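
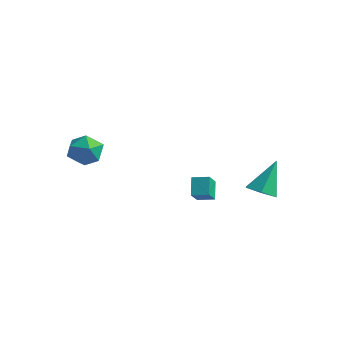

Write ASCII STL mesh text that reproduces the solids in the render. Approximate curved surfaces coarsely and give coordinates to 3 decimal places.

solid 
facet normal -0.007 -0.534 -0.846
outer loop
vertex 3.815 2.746 -2.134
vertex 3.303 3.364 -2.52
vertex 4.189 3.427 -2.567
endloop
endfacet
facet normal 0.850 -0.144 0.507
outer loop
vertex 3.815 2.746 -2.134
vertex 4.189 3.427 -2.567
vertex 3.317 4.436 -0.82
endloop
endfacet
facet normal -0.007 -0.534 -0.846
outer loop
vertex 4.189 3.427 -2.567
vertex 3.303 3.364 -2.52
vertex 3.678 4.045 -2.953
endloop
endfacet
facet normal 0.767 0.642 0.012
outer loop
vertex 4.189 3.427 -2.567
vertex 3.678 4.045 -2.953
vertex 3.317 4.436 -0.82
endloop
endfacet
facet normal -0.008 -0.533 -0.846
outer loop
vertex 3.678 4.045 -2.953
vertex 3.303 3.364 -2.52
vertex 2.791 3.982 -2.905
endloop
endfacet
facet normal -0.080 0.978 -0.193
outer loop
vertex 3.678 4.045 -2.953
vertex 2.791 3.982 -2.905
vertex 3.317 4.436 -0.82
endloop
endfacet
facet normal -0.006 -0.533 -0.846
outer loop
vertex 2.791 3.982 -2.905
vertex 3.303 3.364 -2.52
vertex 2.417 3.3 -2.473
endloop
endfacet
facet normal -0.845 0.526 0.099
outer loop
vertex 2.791 3.982 -2.905
vertex 2.417 3.3 -2.473
vertex 3.317 4.436 -0.82
endloop
endfacet
facet normal -0.006 -0.534 -0.846
outer loop
vertex 2.417 3.3 -2.473
vertex 3.303 3.364 -2.52
vertex 2.928 2.682 -2.087
endloop
endfacet
facet normal -0.762 -0.260 0.593
outer loop
vertex 2.417 3.3 -2.473
vertex 2.928 2.682 -2.087
vertex 3.317 4.436 -0.82
endloop
endfacet
facet normal -0.006 -0.534 -0.846
outer loop
vertex 2.928 2.682 -2.087
vertex 3.303 3.364 -2.52
vertex 3.815 2.746 -2.134
endloop
endfacet
facet normal 0.085 -0.596 0.799
outer loop
vertex 2.928 2.682 -2.087
vertex 3.815 2.746 -2.134
vertex 3.317 4.436 -0.82
endloop
endfacet
facet normal -0.495 -0.307 0.813
outer loop
vertex -3.234 -2.597 0.923
vertex -2.601 -3.349 1.024
vertex -2.415 -2.484 1.464
endloop
endfacet
facet normal -0.543 0.400 0.738
outer loop
vertex -3.234 -2.597 0.923
vertex -2.415 -2.484 1.464
vertex -2.708 -1.762 0.857
endloop
endfacet
facet normal -0.838 0.536 0.103
outer loop
vertex -3.234 -2.597 0.923
vertex -2.708 -1.762 0.857
vertex -3.076 -2.181 0.04
endloop
endfacet
facet normal -0.972 -0.089 -0.216
outer loop
vertex -3.234 -2.597 0.923
vertex -3.076 -2.181 0.04
vertex -3.009 -3.161 0.143
endloop
endfacet
facet normal -0.760 -0.610 0.222
outer loop
vertex -3.234 -2.597 0.923
vertex -3.009 -3.161 0.143
vertex -2.601 -3.349 1.024
endloop
endfacet
facet normal 0.119 0.667 0.736
outer loop
vertex -2.708 -1.762 0.857
vertex -2.415 -2.484 1.464
vertex -1.751 -1.999 0.917
endloop
endfacet
facet normal 0.197 -0.478 0.856
outer loop
vertex -2.415 -2.484 1.464
vertex -2.601 -3.349 1.024
vertex -1.684 -2.979 1.02
endloop
endfacet
facet normal -0.233 -0.967 -0.098
outer loop
vertex -2.601 -3.349 1.024
vertex -3.009 -3.161 0.143
vertex -2.052 -3.398 0.203
endloop
endfacet
facet normal -0.575 -0.124 -0.808
outer loop
vertex -3.009 -3.161 0.143
vertex -3.076 -2.181 0.04
vertex -2.345 -2.676 -0.404
endloop
endfacet
facet normal -0.359 0.886 -0.293
outer loop
vertex -3.076 -2.181 0.04
vertex -2.708 -1.762 0.857
vertex -2.159 -1.811 0.036
endloop
endfacet
facet normal 0.972 0.089 0.216
outer loop
vertex -1.526 -2.563 0.137
vertex -1.751 -1.999 0.917
vertex -1.684 -2.979 1.02
endloop
endfacet
facet normal 0.838 -0.536 -0.103
outer loop
vertex -1.526 -2.563 0.137
vertex -1.684 -2.979 1.02
vertex -2.052 -3.398 0.203
endloop
endfacet
facet normal 0.543 -0.400 -0.738
outer loop
vertex -1.526 -2.563 0.137
vertex -2.052 -3.398 0.203
vertex -2.345 -2.676 -0.404
endloop
endfacet
facet normal 0.495 0.307 -0.813
outer loop
vertex -1.526 -2.563 0.137
vertex -2.345 -2.676 -0.404
vertex -2.159 -1.811 0.036
endloop
endfacet
facet normal 0.760 0.610 -0.222
outer loop
vertex -1.526 -2.563 0.137
vertex -2.159 -1.811 0.036
vertex -1.751 -1.999 0.917
endloop
endfacet
facet normal 0.575 0.124 0.808
outer loop
vertex -1.684 -2.979 1.02
vertex -1.751 -1.999 0.917
vertex -2.415 -2.484 1.464
endloop
endfacet
facet normal 0.359 -0.886 0.293
outer loop
vertex -2.052 -3.398 0.203
vertex -1.684 -2.979 1.02
vertex -2.601 -3.349 1.024
endloop
endfacet
facet normal -0.119 -0.667 -0.736
outer loop
vertex -2.345 -2.676 -0.404
vertex -2.052 -3.398 0.203
vertex -3.009 -3.161 0.143
endloop
endfacet
facet normal -0.197 0.478 -0.856
outer loop
vertex -2.159 -1.811 0.036
vertex -2.345 -2.676 -0.404
vertex -3.076 -2.181 0.04
endloop
endfacet
facet normal 0.233 0.967 0.098
outer loop
vertex -1.751 -1.999 0.917
vertex -2.159 -1.811 0.036
vertex -2.708 -1.762 0.857
endloop
endfacet
facet normal -0.443 0.518 0.732
outer loop
vertex 1.794 0.152 -0.811
vertex 2.516 0.581 -0.677
vertex 1.47 0.933 -1.56
endloop
endfacet
facet normal -0.849 -0.504 -0.158
outer loop
vertex 1.944 0.379 -2.343
vertex 1.794 0.152 -0.811
vertex 1.47 0.933 -1.56
endloop
endfacet
facet normal -0.444 0.517 0.732
outer loop
vertex 1.47 0.933 -1.56
vertex 2.516 0.581 -0.677
vertex 2.191 1.362 -1.426
endloop
endfacet
facet normal -0.288 0.691 -0.663
outer loop
vertex 2.191 1.362 -1.426
vertex 1.944 0.379 -2.343
vertex 1.47 0.933 -1.56
endloop
endfacet
facet normal 0.288 -0.691 0.663
outer loop
vertex 1.794 0.152 -0.811
vertex 2.99 0.027 -1.46
vertex 2.516 0.581 -0.677
endloop
endfacet
facet normal -0.849 -0.505 -0.158
outer loop
vertex 2.269 -0.402 -1.594
vertex 1.794 0.152 -0.811
vertex 1.944 0.379 -2.343
endloop
endfacet
facet normal 0.288 -0.691 0.663
outer loop
vertex 2.269 -0.402 -1.594
vertex 2.99 0.027 -1.46
vertex 1.794 0.152 -0.811
endloop
endfacet
facet normal 0.849 0.504 0.157
outer loop
vertex 2.516 0.581 -0.677
vertex 2.99 0.027 -1.46
vertex 2.191 1.362 -1.426
endloop
endfacet
facet normal -0.287 0.691 -0.663
outer loop
vertex 2.666 0.808 -2.209
vertex 1.944 0.379 -2.343
vertex 2.191 1.362 -1.426
endloop
endfacet
facet normal 0.849 0.504 0.158
outer loop
vertex 2.191 1.362 -1.426
vertex 2.99 0.027 -1.46
vertex 2.666 0.808 -2.209
endloop
endfacet
facet normal 0.443 -0.517 -0.732
outer loop
vertex 2.666 0.808 -2.209
vertex 2.269 -0.402 -1.594
vertex 1.944 0.379 -2.343
endloop
endfacet
facet normal 0.444 -0.517 -0.732
outer loop
vertex 2.99 0.027 -1.46
vertex 2.269 -0.402 -1.594
vertex 2.666 0.808 -2.209
endloop
endfacet

endsolid


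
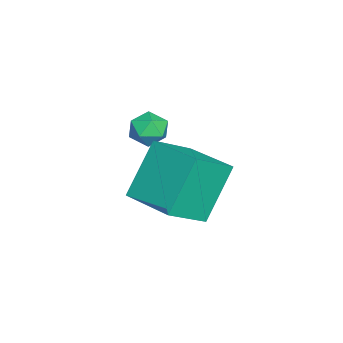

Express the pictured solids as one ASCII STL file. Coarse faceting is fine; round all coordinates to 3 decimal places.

solid 
facet normal -0.636 0.764 -0.108
outer loop
vertex -1.242 0.723 0.251
vertex -1.731 0.364 0.587
vertex -1.297 0.775 0.94
endloop
endfacet
facet normal 0.038 0.997 -0.072
outer loop
vertex -1.242 0.723 0.251
vertex -1.297 0.775 0.94
vertex -0.671 0.73 0.645
endloop
endfacet
facet normal 0.406 0.689 -0.600
outer loop
vertex -1.242 0.723 0.251
vertex -0.671 0.73 0.645
vertex -0.717 0.291 0.11
endloop
endfacet
facet normal -0.039 0.267 -0.963
outer loop
vertex -1.242 0.723 0.251
vertex -0.717 0.291 0.11
vertex -1.372 0.065 0.074
endloop
endfacet
facet normal -0.683 0.313 -0.660
outer loop
vertex -1.242 0.723 0.251
vertex -1.372 0.065 0.074
vertex -1.731 0.364 0.587
endloop
endfacet
facet normal 0.314 0.775 0.548
outer loop
vertex -0.671 0.73 0.645
vertex -1.297 0.775 0.94
vertex -0.808 0.375 1.226
endloop
endfacet
facet normal -0.776 0.400 0.488
outer loop
vertex -1.297 0.775 0.94
vertex -1.731 0.364 0.587
vertex -1.463 0.149 1.19
endloop
endfacet
facet normal -0.853 -0.331 -0.404
outer loop
vertex -1.731 0.364 0.587
vertex -1.372 0.065 0.074
vertex -1.509 -0.29 0.655
endloop
endfacet
facet normal 0.190 -0.407 -0.893
outer loop
vertex -1.372 0.065 0.074
vertex -0.717 0.291 0.11
vertex -0.883 -0.335 0.36
endloop
endfacet
facet normal 0.911 0.277 -0.306
outer loop
vertex -0.717 0.291 0.11
vertex -0.671 0.73 0.645
vertex -0.449 0.076 0.713
endloop
endfacet
facet normal 0.039 -0.267 0.963
outer loop
vertex -0.938 -0.283 1.049
vertex -0.808 0.375 1.226
vertex -1.463 0.149 1.19
endloop
endfacet
facet normal -0.406 -0.689 0.600
outer loop
vertex -0.938 -0.283 1.049
vertex -1.463 0.149 1.19
vertex -1.509 -0.29 0.655
endloop
endfacet
facet normal -0.038 -0.997 0.072
outer loop
vertex -0.938 -0.283 1.049
vertex -1.509 -0.29 0.655
vertex -0.883 -0.335 0.36
endloop
endfacet
facet normal 0.636 -0.764 0.108
outer loop
vertex -0.938 -0.283 1.049
vertex -0.883 -0.335 0.36
vertex -0.449 0.076 0.713
endloop
endfacet
facet normal 0.683 -0.313 0.660
outer loop
vertex -0.938 -0.283 1.049
vertex -0.449 0.076 0.713
vertex -0.808 0.375 1.226
endloop
endfacet
facet normal -0.190 0.407 0.893
outer loop
vertex -1.463 0.149 1.19
vertex -0.808 0.375 1.226
vertex -1.297 0.775 0.94
endloop
endfacet
facet normal -0.911 -0.277 0.306
outer loop
vertex -1.509 -0.29 0.655
vertex -1.463 0.149 1.19
vertex -1.731 0.364 0.587
endloop
endfacet
facet normal -0.314 -0.775 -0.548
outer loop
vertex -0.883 -0.335 0.36
vertex -1.509 -0.29 0.655
vertex -1.372 0.065 0.074
endloop
endfacet
facet normal 0.776 -0.400 -0.488
outer loop
vertex -0.449 0.076 0.713
vertex -0.883 -0.335 0.36
vertex -0.717 0.291 0.11
endloop
endfacet
facet normal 0.853 0.331 0.404
outer loop
vertex -0.808 0.375 1.226
vertex -0.449 0.076 0.713
vertex -0.671 0.73 0.645
endloop
endfacet
facet normal -0.632 0.547 -0.549
outer loop
vertex -0.026 1.702 0.655
vertex 1.106 3.158 0.801
vertex 0.977 1.099 -1.101
endloop
endfacet
facet normal -0.612 -0.787 -0.079
outer loop
vertex 2.014 0.202 -0.201
vertex -0.026 1.702 0.655
vertex 0.977 1.099 -1.101
endloop
endfacet
facet normal -0.632 0.547 -0.549
outer loop
vertex 0.977 1.099 -1.101
vertex 1.106 3.158 0.801
vertex 2.109 2.555 -0.955
endloop
endfacet
facet normal 0.475 -0.286 -0.832
outer loop
vertex 2.109 2.555 -0.955
vertex 2.014 0.202 -0.201
vertex 0.977 1.099 -1.101
endloop
endfacet
facet normal -0.475 0.286 0.832
outer loop
vertex -0.026 1.702 0.655
vertex 2.143 2.261 1.701
vertex 1.106 3.158 0.801
endloop
endfacet
facet normal -0.612 -0.787 -0.079
outer loop
vertex 1.011 0.805 1.555
vertex -0.026 1.702 0.655
vertex 2.014 0.202 -0.201
endloop
endfacet
facet normal -0.475 0.286 0.832
outer loop
vertex 1.011 0.805 1.555
vertex 2.143 2.261 1.701
vertex -0.026 1.702 0.655
endloop
endfacet
facet normal 0.612 0.787 0.079
outer loop
vertex 1.106 3.158 0.801
vertex 2.143 2.261 1.701
vertex 2.109 2.555 -0.955
endloop
endfacet
facet normal 0.475 -0.286 -0.832
outer loop
vertex 3.146 1.658 -0.055
vertex 2.014 0.202 -0.201
vertex 2.109 2.555 -0.955
endloop
endfacet
facet normal 0.612 0.787 0.079
outer loop
vertex 2.109 2.555 -0.955
vertex 2.143 2.261 1.701
vertex 3.146 1.658 -0.055
endloop
endfacet
facet normal 0.632 -0.547 0.549
outer loop
vertex 3.146 1.658 -0.055
vertex 1.011 0.805 1.555
vertex 2.014 0.202 -0.201
endloop
endfacet
facet normal 0.632 -0.547 0.549
outer loop
vertex 2.143 2.261 1.701
vertex 1.011 0.805 1.555
vertex 3.146 1.658 -0.055
endloop
endfacet

endsolid


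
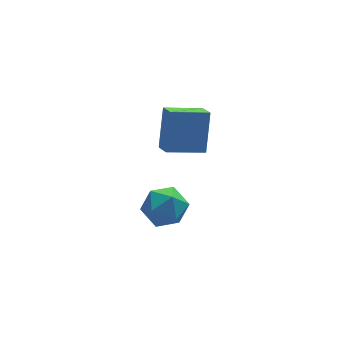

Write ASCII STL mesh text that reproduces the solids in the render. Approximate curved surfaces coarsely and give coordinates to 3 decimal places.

solid 
facet normal -0.888 0.081 0.453
outer loop
vertex -3.157 0.343 -3.089
vertex -2.904 -0.489 -2.444
vertex -2.659 0.523 -2.144
endloop
endfacet
facet normal -0.666 0.715 0.215
outer loop
vertex -3.157 0.343 -3.089
vertex -2.659 0.523 -2.144
vertex -2.357 1.07 -3.029
endloop
endfacet
facet normal -0.566 0.663 -0.490
outer loop
vertex -3.157 0.343 -3.089
vertex -2.357 1.07 -3.029
vertex -2.414 0.397 -3.875
endloop
endfacet
facet normal -0.727 -0.003 -0.687
outer loop
vertex -3.157 0.343 -3.089
vertex -2.414 0.397 -3.875
vertex -2.752 -0.567 -3.514
endloop
endfacet
facet normal -0.926 -0.363 -0.105
outer loop
vertex -3.157 0.343 -3.089
vertex -2.752 -0.567 -3.514
vertex -2.904 -0.489 -2.444
endloop
endfacet
facet normal -0.034 0.855 0.517
outer loop
vertex -2.357 1.07 -3.029
vertex -2.659 0.523 -2.144
vertex -1.608 0.687 -2.346
endloop
endfacet
facet normal -0.394 -0.172 0.903
outer loop
vertex -2.659 0.523 -2.144
vertex -2.904 -0.489 -2.444
vertex -1.946 -0.277 -1.985
endloop
endfacet
facet normal -0.455 -0.890 0.000
outer loop
vertex -2.904 -0.489 -2.444
vertex -2.752 -0.567 -3.514
vertex -2.003 -0.95 -2.831
endloop
endfacet
facet normal -0.133 -0.306 -0.943
outer loop
vertex -2.752 -0.567 -3.514
vertex -2.414 0.397 -3.875
vertex -1.701 -0.403 -3.716
endloop
endfacet
facet normal 0.128 0.772 -0.623
outer loop
vertex -2.414 0.397 -3.875
vertex -2.357 1.07 -3.029
vertex -1.456 0.609 -3.416
endloop
endfacet
facet normal 0.727 0.003 0.687
outer loop
vertex -1.203 -0.223 -2.771
vertex -1.608 0.687 -2.346
vertex -1.946 -0.277 -1.985
endloop
endfacet
facet normal 0.566 -0.663 0.490
outer loop
vertex -1.203 -0.223 -2.771
vertex -1.946 -0.277 -1.985
vertex -2.003 -0.95 -2.831
endloop
endfacet
facet normal 0.666 -0.715 -0.215
outer loop
vertex -1.203 -0.223 -2.771
vertex -2.003 -0.95 -2.831
vertex -1.701 -0.403 -3.716
endloop
endfacet
facet normal 0.888 -0.081 -0.453
outer loop
vertex -1.203 -0.223 -2.771
vertex -1.701 -0.403 -3.716
vertex -1.456 0.609 -3.416
endloop
endfacet
facet normal 0.926 0.363 0.105
outer loop
vertex -1.203 -0.223 -2.771
vertex -1.456 0.609 -3.416
vertex -1.608 0.687 -2.346
endloop
endfacet
facet normal 0.133 0.306 0.943
outer loop
vertex -1.946 -0.277 -1.985
vertex -1.608 0.687 -2.346
vertex -2.659 0.523 -2.144
endloop
endfacet
facet normal -0.128 -0.772 0.623
outer loop
vertex -2.003 -0.95 -2.831
vertex -1.946 -0.277 -1.985
vertex -2.904 -0.489 -2.444
endloop
endfacet
facet normal 0.034 -0.855 -0.517
outer loop
vertex -1.701 -0.403 -3.716
vertex -2.003 -0.95 -2.831
vertex -2.752 -0.567 -3.514
endloop
endfacet
facet normal 0.394 0.172 -0.903
outer loop
vertex -1.456 0.609 -3.416
vertex -1.701 -0.403 -3.716
vertex -2.414 0.397 -3.875
endloop
endfacet
facet normal 0.455 0.890 -0.000
outer loop
vertex -1.608 0.687 -2.346
vertex -1.456 0.609 -3.416
vertex -2.357 1.07 -3.029
endloop
endfacet
facet normal -0.970 0.065 0.233
outer loop
vertex -1.81 0.469 2.962
vertex -1.86 1.308 2.519
vertex -2.27 -0.437 1.297
endloop
endfacet
facet normal 0.052 -0.883 0.466
outer loop
vertex -0.62 -0.548 0.901
vertex -1.81 0.469 2.962
vertex -2.27 -0.437 1.297
endloop
endfacet
facet normal -0.970 0.065 0.233
outer loop
vertex -2.27 -0.437 1.297
vertex -1.86 1.308 2.519
vertex -2.32 0.402 0.854
endloop
endfacet
facet normal -0.236 -0.465 -0.853
outer loop
vertex -2.32 0.402 0.854
vertex -0.62 -0.548 0.901
vertex -2.27 -0.437 1.297
endloop
endfacet
facet normal 0.236 0.465 0.853
outer loop
vertex -1.81 0.469 2.962
vertex -0.21 1.197 2.123
vertex -1.86 1.308 2.519
endloop
endfacet
facet normal 0.052 -0.883 0.466
outer loop
vertex -0.16 0.358 2.566
vertex -1.81 0.469 2.962
vertex -0.62 -0.548 0.901
endloop
endfacet
facet normal 0.236 0.465 0.853
outer loop
vertex -0.16 0.358 2.566
vertex -0.21 1.197 2.123
vertex -1.81 0.469 2.962
endloop
endfacet
facet normal -0.052 0.883 -0.466
outer loop
vertex -1.86 1.308 2.519
vertex -0.21 1.197 2.123
vertex -2.32 0.402 0.854
endloop
endfacet
facet normal -0.236 -0.465 -0.853
outer loop
vertex -0.67 0.291 0.458
vertex -0.62 -0.548 0.901
vertex -2.32 0.402 0.854
endloop
endfacet
facet normal -0.052 0.883 -0.466
outer loop
vertex -2.32 0.402 0.854
vertex -0.21 1.197 2.123
vertex -0.67 0.291 0.458
endloop
endfacet
facet normal 0.970 -0.065 -0.233
outer loop
vertex -0.67 0.291 0.458
vertex -0.16 0.358 2.566
vertex -0.62 -0.548 0.901
endloop
endfacet
facet normal 0.970 -0.065 -0.233
outer loop
vertex -0.21 1.197 2.123
vertex -0.16 0.358 2.566
vertex -0.67 0.291 0.458
endloop
endfacet

endsolid


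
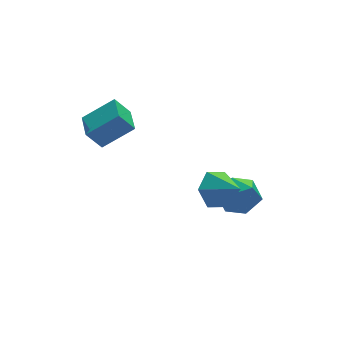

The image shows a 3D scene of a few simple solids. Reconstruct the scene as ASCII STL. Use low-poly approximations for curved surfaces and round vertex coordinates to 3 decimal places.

solid 
facet normal -0.984 -0.109 0.144
outer loop
vertex 2.435 0.343 -2.405
vertex 2.455 -0.615 -2.995
vertex 2.62 -0.637 -1.883
endloop
endfacet
facet normal -0.684 0.238 0.690
outer loop
vertex 2.435 0.343 -2.405
vertex 2.62 -0.637 -1.883
vertex 3.221 0.273 -1.602
endloop
endfacet
facet normal -0.367 0.824 0.431
outer loop
vertex 2.435 0.343 -2.405
vertex 3.221 0.273 -1.602
vertex 3.427 0.856 -2.542
endloop
endfacet
facet normal -0.471 0.838 -0.275
outer loop
vertex 2.435 0.343 -2.405
vertex 3.427 0.856 -2.542
vertex 2.954 0.308 -3.403
endloop
endfacet
facet normal -0.853 0.261 -0.453
outer loop
vertex 2.435 0.343 -2.405
vertex 2.954 0.308 -3.403
vertex 2.455 -0.615 -2.995
endloop
endfacet
facet normal -0.178 -0.181 0.967
outer loop
vertex 3.221 0.273 -1.602
vertex 2.62 -0.637 -1.883
vertex 3.726 -0.728 -1.697
endloop
endfacet
facet normal -0.662 -0.744 0.084
outer loop
vertex 2.62 -0.637 -1.883
vertex 2.455 -0.615 -2.995
vertex 3.253 -1.276 -2.558
endloop
endfacet
facet normal -0.452 -0.145 -0.880
outer loop
vertex 2.455 -0.615 -2.995
vertex 2.954 0.308 -3.403
vertex 3.459 -0.693 -3.498
endloop
endfacet
facet normal 0.165 0.789 -0.592
outer loop
vertex 2.954 0.308 -3.403
vertex 3.427 0.856 -2.542
vertex 4.06 0.217 -3.217
endloop
endfacet
facet normal 0.334 0.766 0.549
outer loop
vertex 3.427 0.856 -2.542
vertex 3.221 0.273 -1.602
vertex 4.225 0.195 -2.105
endloop
endfacet
facet normal 0.471 -0.838 0.275
outer loop
vertex 4.245 -0.763 -2.695
vertex 3.726 -0.728 -1.697
vertex 3.253 -1.276 -2.558
endloop
endfacet
facet normal 0.367 -0.824 -0.431
outer loop
vertex 4.245 -0.763 -2.695
vertex 3.253 -1.276 -2.558
vertex 3.459 -0.693 -3.498
endloop
endfacet
facet normal 0.684 -0.238 -0.690
outer loop
vertex 4.245 -0.763 -2.695
vertex 3.459 -0.693 -3.498
vertex 4.06 0.217 -3.217
endloop
endfacet
facet normal 0.984 0.109 -0.144
outer loop
vertex 4.245 -0.763 -2.695
vertex 4.06 0.217 -3.217
vertex 4.225 0.195 -2.105
endloop
endfacet
facet normal 0.853 -0.261 0.453
outer loop
vertex 4.245 -0.763 -2.695
vertex 4.225 0.195 -2.105
vertex 3.726 -0.728 -1.697
endloop
endfacet
facet normal -0.165 -0.789 0.592
outer loop
vertex 3.253 -1.276 -2.558
vertex 3.726 -0.728 -1.697
vertex 2.62 -0.637 -1.883
endloop
endfacet
facet normal -0.334 -0.766 -0.549
outer loop
vertex 3.459 -0.693 -3.498
vertex 3.253 -1.276 -2.558
vertex 2.455 -0.615 -2.995
endloop
endfacet
facet normal 0.178 0.181 -0.967
outer loop
vertex 4.06 0.217 -3.217
vertex 3.459 -0.693 -3.498
vertex 2.954 0.308 -3.403
endloop
endfacet
facet normal 0.662 0.744 -0.084
outer loop
vertex 4.225 0.195 -2.105
vertex 4.06 0.217 -3.217
vertex 3.427 0.856 -2.542
endloop
endfacet
facet normal 0.452 0.145 0.880
outer loop
vertex 3.726 -0.728 -1.697
vertex 4.225 0.195 -2.105
vertex 3.221 0.273 -1.602
endloop
endfacet
facet normal -0.361 0.770 -0.527
outer loop
vertex 2.364 -0.66 -0.105
vertex 1.645 -1.292 -0.536
vertex 1.429 -0.783 0.356
endloop
endfacet
facet normal 0.419 0.160 0.894
outer loop
vertex 2.364 -0.66 -0.105
vertex 1.429 -0.783 0.356
vertex 2.215 -2.508 0.296
endloop
endfacet
facet normal -0.361 0.770 -0.527
outer loop
vertex 1.429 -0.783 0.356
vertex 1.645 -1.292 -0.536
vertex 0.71 -1.415 -0.075
endloop
endfacet
facet normal -0.369 -0.200 0.908
outer loop
vertex 1.429 -0.783 0.356
vertex 0.71 -1.415 -0.075
vertex 2.215 -2.508 0.296
endloop
endfacet
facet normal -0.361 0.770 -0.527
outer loop
vertex 0.71 -1.415 -0.075
vertex 1.645 -1.292 -0.536
vertex 0.926 -1.924 -0.967
endloop
endfacet
facet normal -0.608 -0.744 0.277
outer loop
vertex 0.71 -1.415 -0.075
vertex 0.926 -1.924 -0.967
vertex 2.215 -2.508 0.296
endloop
endfacet
facet normal -0.361 0.770 -0.527
outer loop
vertex 0.926 -1.924 -0.967
vertex 1.645 -1.292 -0.536
vertex 1.861 -1.801 -1.428
endloop
endfacet
facet normal -0.060 -0.928 -0.368
outer loop
vertex 0.926 -1.924 -0.967
vertex 1.861 -1.801 -1.428
vertex 2.215 -2.508 0.296
endloop
endfacet
facet normal -0.361 0.770 -0.527
outer loop
vertex 1.861 -1.801 -1.428
vertex 1.645 -1.292 -0.536
vertex 2.58 -1.169 -0.997
endloop
endfacet
facet normal 0.729 -0.568 -0.383
outer loop
vertex 1.861 -1.801 -1.428
vertex 2.58 -1.169 -0.997
vertex 2.215 -2.508 0.296
endloop
endfacet
facet normal -0.361 0.770 -0.527
outer loop
vertex 2.58 -1.169 -0.997
vertex 1.645 -1.292 -0.536
vertex 2.364 -0.66 -0.105
endloop
endfacet
facet normal 0.968 -0.024 0.248
outer loop
vertex 2.58 -1.169 -0.997
vertex 2.364 -0.66 -0.105
vertex 2.215 -2.508 0.296
endloop
endfacet
facet normal -0.559 0.182 0.809
outer loop
vertex -1.001 3.173 2.056
vertex -0.6 4.586 2.015
vertex -2.457 3.553 0.963
endloop
endfacet
facet normal -0.272 -0.962 0.027
outer loop
vertex -1.78 3.334 -0.015
vertex -1.001 3.173 2.056
vertex -2.457 3.553 0.963
endloop
endfacet
facet normal -0.559 0.181 0.809
outer loop
vertex -2.457 3.553 0.963
vertex -0.6 4.586 2.015
vertex -2.056 4.967 0.923
endloop
endfacet
facet normal -0.783 0.205 -0.588
outer loop
vertex -2.056 4.967 0.923
vertex -1.78 3.334 -0.015
vertex -2.457 3.553 0.963
endloop
endfacet
facet normal 0.783 -0.205 0.588
outer loop
vertex -1.001 3.173 2.056
vertex 0.077 4.367 1.037
vertex -0.6 4.586 2.015
endloop
endfacet
facet normal -0.272 -0.962 0.028
outer loop
vertex -0.324 2.953 1.077
vertex -1.001 3.173 2.056
vertex -1.78 3.334 -0.015
endloop
endfacet
facet normal 0.783 -0.205 0.587
outer loop
vertex -0.324 2.953 1.077
vertex 0.077 4.367 1.037
vertex -1.001 3.173 2.056
endloop
endfacet
facet normal 0.272 0.962 -0.027
outer loop
vertex -0.6 4.586 2.015
vertex 0.077 4.367 1.037
vertex -2.056 4.967 0.923
endloop
endfacet
facet normal -0.783 0.205 -0.587
outer loop
vertex -1.379 4.747 -0.056
vertex -1.78 3.334 -0.015
vertex -2.056 4.967 0.923
endloop
endfacet
facet normal 0.272 0.962 -0.028
outer loop
vertex -2.056 4.967 0.923
vertex 0.077 4.367 1.037
vertex -1.379 4.747 -0.056
endloop
endfacet
facet normal 0.559 -0.182 -0.809
outer loop
vertex -1.379 4.747 -0.056
vertex -0.324 2.953 1.077
vertex -1.78 3.334 -0.015
endloop
endfacet
facet normal 0.560 -0.182 -0.809
outer loop
vertex 0.077 4.367 1.037
vertex -0.324 2.953 1.077
vertex -1.379 4.747 -0.056
endloop
endfacet

endsolid


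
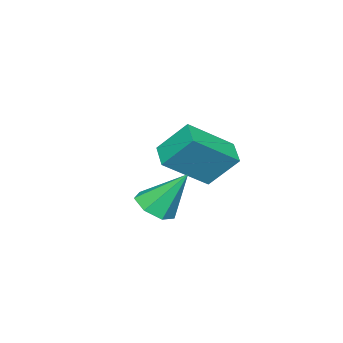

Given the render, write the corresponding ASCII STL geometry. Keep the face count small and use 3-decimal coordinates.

solid 
facet normal -0.717 -0.625 0.308
outer loop
vertex -3.342 0.698 1.202
vertex -3.711 1.734 2.445
vertex -4.781 1.72 -0.077
endloop
endfacet
facet normal 0.222 -0.624 -0.749
outer loop
vertex -3.969 2.426 -0.425
vertex -3.342 0.698 1.202
vertex -4.781 1.72 -0.077
endloop
endfacet
facet normal -0.718 -0.624 0.308
outer loop
vertex -4.781 1.72 -0.077
vertex -3.711 1.734 2.445
vertex -5.149 2.757 1.166
endloop
endfacet
facet normal -0.660 0.469 -0.587
outer loop
vertex -5.149 2.757 1.166
vertex -3.969 2.426 -0.425
vertex -4.781 1.72 -0.077
endloop
endfacet
facet normal 0.660 -0.469 0.587
outer loop
vertex -3.342 0.698 1.202
vertex -2.899 2.44 2.097
vertex -3.711 1.734 2.445
endloop
endfacet
facet normal 0.222 -0.625 -0.749
outer loop
vertex -2.531 1.403 0.854
vertex -3.342 0.698 1.202
vertex -3.969 2.426 -0.425
endloop
endfacet
facet normal 0.660 -0.469 0.587
outer loop
vertex -2.531 1.403 0.854
vertex -2.899 2.44 2.097
vertex -3.342 0.698 1.202
endloop
endfacet
facet normal -0.222 0.624 0.749
outer loop
vertex -3.711 1.734 2.445
vertex -2.899 2.44 2.097
vertex -5.149 2.757 1.166
endloop
endfacet
facet normal -0.660 0.469 -0.587
outer loop
vertex -4.338 3.462 0.818
vertex -3.969 2.426 -0.425
vertex -5.149 2.757 1.166
endloop
endfacet
facet normal -0.222 0.625 0.749
outer loop
vertex -5.149 2.757 1.166
vertex -2.899 2.44 2.097
vertex -4.338 3.462 0.818
endloop
endfacet
facet normal 0.718 0.625 -0.307
outer loop
vertex -4.338 3.462 0.818
vertex -2.531 1.403 0.854
vertex -3.969 2.426 -0.425
endloop
endfacet
facet normal 0.718 0.624 -0.308
outer loop
vertex -2.899 2.44 2.097
vertex -2.531 1.403 0.854
vertex -4.338 3.462 0.818
endloop
endfacet
facet normal 0.227 -0.533 -0.815
outer loop
vertex 0.535 2.604 0.246
vertex -0.273 2.511 0.082
vertex 0.24 3.113 -0.169
endloop
endfacet
facet normal 0.740 0.627 0.243
outer loop
vertex 0.535 2.604 0.246
vertex 0.24 3.113 -0.169
vertex -0.707 3.529 1.638
endloop
endfacet
facet normal 0.227 -0.533 -0.815
outer loop
vertex 0.24 3.113 -0.169
vertex -0.273 2.511 0.082
vertex -0.442 3.169 -0.396
endloop
endfacet
facet normal 0.132 0.979 -0.156
outer loop
vertex 0.24 3.113 -0.169
vertex -0.442 3.169 -0.396
vertex -0.707 3.529 1.638
endloop
endfacet
facet normal 0.227 -0.534 -0.815
outer loop
vertex -0.442 3.169 -0.396
vertex -0.273 2.511 0.082
vertex -0.996 2.729 -0.262
endloop
endfacet
facet normal -0.639 0.739 -0.214
outer loop
vertex -0.442 3.169 -0.396
vertex -0.996 2.729 -0.262
vertex -0.707 3.529 1.638
endloop
endfacet
facet normal 0.227 -0.533 -0.815
outer loop
vertex -0.996 2.729 -0.262
vertex -0.273 2.511 0.082
vertex -1.006 2.125 0.13
endloop
endfacet
facet normal -0.990 0.090 0.113
outer loop
vertex -0.996 2.729 -0.262
vertex -1.006 2.125 0.13
vertex -0.707 3.529 1.638
endloop
endfacet
facet normal 0.227 -0.533 -0.815
outer loop
vertex -1.006 2.125 0.13
vertex -0.273 2.511 0.082
vertex -0.464 1.812 0.486
endloop
endfacet
facet normal -0.658 -0.481 0.579
outer loop
vertex -1.006 2.125 0.13
vertex -0.464 1.812 0.486
vertex -0.707 3.529 1.638
endloop
endfacet
facet normal 0.226 -0.533 -0.815
outer loop
vertex -0.464 1.812 0.486
vertex -0.273 2.511 0.082
vertex 0.222 2.025 0.537
endloop
endfacet
facet normal 0.107 -0.543 0.833
outer loop
vertex -0.464 1.812 0.486
vertex 0.222 2.025 0.537
vertex -0.707 3.529 1.638
endloop
endfacet
facet normal 0.227 -0.532 -0.815
outer loop
vertex 0.222 2.025 0.537
vertex -0.273 2.511 0.082
vertex 0.535 2.604 0.246
endloop
endfacet
facet normal 0.728 -0.050 0.683
outer loop
vertex 0.222 2.025 0.537
vertex 0.535 2.604 0.246
vertex -0.707 3.529 1.638
endloop
endfacet

endsolid


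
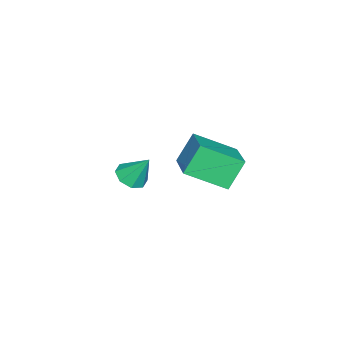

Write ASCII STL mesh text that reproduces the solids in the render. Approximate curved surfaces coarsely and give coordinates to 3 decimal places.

solid 
facet normal -0.019 -0.549 -0.835
outer loop
vertex -2.05 -4.803 -0.38
vertex -2.415 -4.232 -0.747
vertex -1.678 -4.425 -0.637
endloop
endfacet
facet normal 0.709 -0.249 0.660
outer loop
vertex -2.05 -4.803 -0.38
vertex -1.678 -4.425 -0.637
vertex -2.385 -3.408 0.507
endloop
endfacet
facet normal -0.019 -0.550 -0.835
outer loop
vertex -1.678 -4.425 -0.637
vertex -2.415 -4.232 -0.747
vertex -1.737 -3.935 -0.958
endloop
endfacet
facet normal 0.907 0.301 0.293
outer loop
vertex -1.678 -4.425 -0.637
vertex -1.737 -3.935 -0.958
vertex -2.385 -3.408 0.507
endloop
endfacet
facet normal -0.020 -0.548 -0.836
outer loop
vertex -1.737 -3.935 -0.958
vertex -2.415 -4.232 -0.747
vertex -2.194 -3.618 -1.155
endloop
endfacet
facet normal 0.580 0.814 -0.036
outer loop
vertex -1.737 -3.935 -0.958
vertex -2.194 -3.618 -1.155
vertex -2.385 -3.408 0.507
endloop
endfacet
facet normal -0.020 -0.548 -0.836
outer loop
vertex -2.194 -3.618 -1.155
vertex -2.415 -4.232 -0.747
vertex -2.78 -3.661 -1.113
endloop
endfacet
facet normal -0.082 0.988 -0.134
outer loop
vertex -2.194 -3.618 -1.155
vertex -2.78 -3.661 -1.113
vertex -2.385 -3.408 0.507
endloop
endfacet
facet normal -0.020 -0.549 -0.836
outer loop
vertex -2.78 -3.661 -1.113
vertex -2.415 -4.232 -0.747
vertex -3.152 -4.039 -0.856
endloop
endfacet
facet normal -0.692 0.720 0.056
outer loop
vertex -2.78 -3.661 -1.113
vertex -3.152 -4.039 -0.856
vertex -2.385 -3.408 0.507
endloop
endfacet
facet normal -0.020 -0.550 -0.835
outer loop
vertex -3.152 -4.039 -0.856
vertex -2.415 -4.232 -0.747
vertex -3.093 -4.529 -0.535
endloop
endfacet
facet normal -0.890 0.170 0.423
outer loop
vertex -3.152 -4.039 -0.856
vertex -3.093 -4.529 -0.535
vertex -2.385 -3.408 0.507
endloop
endfacet
facet normal -0.021 -0.549 -0.836
outer loop
vertex -3.093 -4.529 -0.535
vertex -2.415 -4.232 -0.747
vertex -2.636 -4.846 -0.338
endloop
endfacet
facet normal -0.563 -0.344 0.752
outer loop
vertex -3.093 -4.529 -0.535
vertex -2.636 -4.846 -0.338
vertex -2.385 -3.408 0.507
endloop
endfacet
facet normal -0.020 -0.549 -0.835
outer loop
vertex -2.636 -4.846 -0.338
vertex -2.415 -4.232 -0.747
vertex -2.05 -4.803 -0.38
endloop
endfacet
facet normal 0.099 -0.517 0.850
outer loop
vertex -2.636 -4.846 -0.338
vertex -2.05 -4.803 -0.38
vertex -2.385 -3.408 0.507
endloop
endfacet
facet normal -0.480 0.281 0.831
outer loop
vertex -0.523 -0.757 4.042
vertex 1.106 0.18 4.665
vertex -1.111 0.854 3.157
endloop
endfacet
facet normal -0.823 -0.473 -0.314
outer loop
vertex -0.406 0.44 1.935
vertex -0.523 -0.757 4.042
vertex -1.111 0.854 3.157
endloop
endfacet
facet normal -0.480 0.281 0.831
outer loop
vertex -1.111 0.854 3.157
vertex 1.106 0.18 4.665
vertex 0.518 1.791 3.78
endloop
endfacet
facet normal -0.305 0.835 -0.459
outer loop
vertex 0.518 1.791 3.78
vertex -0.406 0.44 1.935
vertex -1.111 0.854 3.157
endloop
endfacet
facet normal 0.305 -0.835 0.459
outer loop
vertex -0.523 -0.757 4.042
vertex 1.811 -0.234 3.443
vertex 1.106 0.18 4.665
endloop
endfacet
facet normal -0.823 -0.473 -0.314
outer loop
vertex 0.182 -1.171 2.82
vertex -0.523 -0.757 4.042
vertex -0.406 0.44 1.935
endloop
endfacet
facet normal 0.305 -0.835 0.459
outer loop
vertex 0.182 -1.171 2.82
vertex 1.811 -0.234 3.443
vertex -0.523 -0.757 4.042
endloop
endfacet
facet normal 0.823 0.473 0.314
outer loop
vertex 1.106 0.18 4.665
vertex 1.811 -0.234 3.443
vertex 0.518 1.791 3.78
endloop
endfacet
facet normal -0.305 0.835 -0.459
outer loop
vertex 1.223 1.377 2.558
vertex -0.406 0.44 1.935
vertex 0.518 1.791 3.78
endloop
endfacet
facet normal 0.823 0.473 0.314
outer loop
vertex 0.518 1.791 3.78
vertex 1.811 -0.234 3.443
vertex 1.223 1.377 2.558
endloop
endfacet
facet normal 0.480 -0.281 -0.831
outer loop
vertex 1.223 1.377 2.558
vertex 0.182 -1.171 2.82
vertex -0.406 0.44 1.935
endloop
endfacet
facet normal 0.480 -0.281 -0.831
outer loop
vertex 1.811 -0.234 3.443
vertex 0.182 -1.171 2.82
vertex 1.223 1.377 2.558
endloop
endfacet

endsolid


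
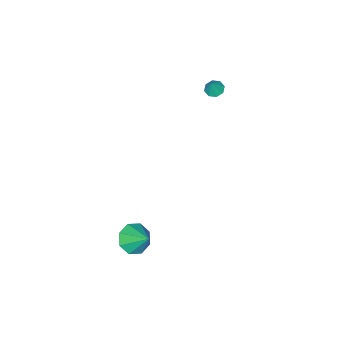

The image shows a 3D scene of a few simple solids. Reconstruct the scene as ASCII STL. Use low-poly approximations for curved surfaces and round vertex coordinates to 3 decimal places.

solid 
facet normal -0.426 -0.128 -0.896
outer loop
vertex -3.392 -2.961 2.728
vertex -3.828 -2.595 2.883
vertex -3.302 -2.531 2.624
endloop
endfacet
facet normal 0.979 -0.184 0.085
outer loop
vertex -3.392 -2.961 2.728
vertex -3.302 -2.531 2.624
vertex -3.392 -2.465 3.797
endloop
endfacet
facet normal -0.426 -0.126 -0.896
outer loop
vertex -3.302 -2.531 2.624
vertex -3.828 -2.595 2.883
vertex -3.519 -2.138 2.672
endloop
endfacet
facet normal 0.877 0.479 0.040
outer loop
vertex -3.302 -2.531 2.624
vertex -3.519 -2.138 2.672
vertex -3.392 -2.465 3.797
endloop
endfacet
facet normal -0.426 -0.125 -0.896
outer loop
vertex -3.519 -2.138 2.672
vertex -3.828 -2.595 2.883
vertex -3.917 -2.013 2.844
endloop
endfacet
facet normal 0.377 0.900 0.219
outer loop
vertex -3.519 -2.138 2.672
vertex -3.917 -2.013 2.844
vertex -3.392 -2.465 3.797
endloop
endfacet
facet normal -0.427 -0.125 -0.896
outer loop
vertex -3.917 -2.013 2.844
vertex -3.828 -2.595 2.883
vertex -4.263 -2.228 3.039
endloop
endfacet
facet normal -0.224 0.827 0.515
outer loop
vertex -3.917 -2.013 2.844
vertex -4.263 -2.228 3.039
vertex -3.392 -2.465 3.797
endloop
endfacet
facet normal -0.427 -0.126 -0.895
outer loop
vertex -4.263 -2.228 3.039
vertex -3.828 -2.595 2.883
vertex -4.354 -2.658 3.143
endloop
endfacet
facet normal -0.577 0.305 0.758
outer loop
vertex -4.263 -2.228 3.039
vertex -4.354 -2.658 3.143
vertex -3.392 -2.465 3.797
endloop
endfacet
facet normal -0.427 -0.128 -0.895
outer loop
vertex -4.354 -2.658 3.143
vertex -3.828 -2.595 2.883
vertex -4.136 -3.051 3.095
endloop
endfacet
facet normal -0.474 -0.361 0.803
outer loop
vertex -4.354 -2.658 3.143
vertex -4.136 -3.051 3.095
vertex -3.392 -2.465 3.797
endloop
endfacet
facet normal -0.427 -0.128 -0.895
outer loop
vertex -4.136 -3.051 3.095
vertex -3.828 -2.595 2.883
vertex -3.738 -3.176 2.923
endloop
endfacet
facet normal 0.025 -0.780 0.625
outer loop
vertex -4.136 -3.051 3.095
vertex -3.738 -3.176 2.923
vertex -3.392 -2.465 3.797
endloop
endfacet
facet normal -0.426 -0.128 -0.896
outer loop
vertex -3.738 -3.176 2.923
vertex -3.828 -2.595 2.883
vertex -3.392 -2.961 2.728
endloop
endfacet
facet normal 0.625 -0.708 0.329
outer loop
vertex -3.738 -3.176 2.923
vertex -3.392 -2.961 2.728
vertex -3.392 -2.465 3.797
endloop
endfacet
facet normal -0.074 -0.733 -0.676
outer loop
vertex 4.482 -1.868 -3.759
vertex 3.878 -1.28 -4.331
vertex 4.884 -1.437 -4.271
endloop
endfacet
facet normal 0.782 0.011 0.623
outer loop
vertex 4.482 -1.868 -3.759
vertex 4.884 -1.437 -4.271
vertex 4.002 -0.04 -3.189
endloop
endfacet
facet normal -0.074 -0.733 -0.676
outer loop
vertex 4.884 -1.437 -4.271
vertex 3.878 -1.28 -4.331
vertex 4.695 -0.913 -4.818
endloop
endfacet
facet normal 0.881 0.455 0.131
outer loop
vertex 4.884 -1.437 -4.271
vertex 4.695 -0.913 -4.818
vertex 4.002 -0.04 -3.189
endloop
endfacet
facet normal -0.074 -0.733 -0.676
outer loop
vertex 4.695 -0.913 -4.818
vertex 3.878 -1.28 -4.331
vertex 4.028 -0.604 -5.08
endloop
endfacet
facet normal 0.485 0.840 -0.244
outer loop
vertex 4.695 -0.913 -4.818
vertex 4.028 -0.604 -5.08
vertex 4.002 -0.04 -3.189
endloop
endfacet
facet normal -0.073 -0.733 -0.676
outer loop
vertex 4.028 -0.604 -5.08
vertex 3.878 -1.28 -4.331
vertex 3.273 -0.691 -4.904
endloop
endfacet
facet normal -0.175 0.943 -0.284
outer loop
vertex 4.028 -0.604 -5.08
vertex 3.273 -0.691 -4.904
vertex 4.002 -0.04 -3.189
endloop
endfacet
facet normal -0.074 -0.734 -0.676
outer loop
vertex 3.273 -0.691 -4.904
vertex 3.878 -1.28 -4.331
vertex 2.872 -1.122 -4.392
endloop
endfacet
facet normal -0.710 0.703 0.035
outer loop
vertex 3.273 -0.691 -4.904
vertex 2.872 -1.122 -4.392
vertex 4.002 -0.04 -3.189
endloop
endfacet
facet normal -0.074 -0.733 -0.676
outer loop
vertex 2.872 -1.122 -4.392
vertex 3.878 -1.28 -4.331
vertex 3.06 -1.646 -3.844
endloop
endfacet
facet normal -0.809 0.260 0.526
outer loop
vertex 2.872 -1.122 -4.392
vertex 3.06 -1.646 -3.844
vertex 4.002 -0.04 -3.189
endloop
endfacet
facet normal -0.074 -0.733 -0.676
outer loop
vertex 3.06 -1.646 -3.844
vertex 3.878 -1.28 -4.331
vertex 3.727 -1.955 -3.582
endloop
endfacet
facet normal -0.413 -0.126 0.902
outer loop
vertex 3.06 -1.646 -3.844
vertex 3.727 -1.955 -3.582
vertex 4.002 -0.04 -3.189
endloop
endfacet
facet normal -0.074 -0.733 -0.676
outer loop
vertex 3.727 -1.955 -3.582
vertex 3.878 -1.28 -4.331
vertex 4.482 -1.868 -3.759
endloop
endfacet
facet normal 0.247 -0.229 0.942
outer loop
vertex 3.727 -1.955 -3.582
vertex 4.482 -1.868 -3.759
vertex 4.002 -0.04 -3.189
endloop
endfacet

endsolid


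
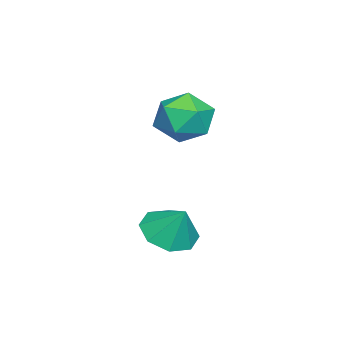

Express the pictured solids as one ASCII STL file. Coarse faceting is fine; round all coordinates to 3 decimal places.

solid 
facet normal -0.617 -0.332 0.714
outer loop
vertex -2.394 -3.421 3.054
vertex -1.726 -4.221 3.259
vertex -1.624 -3.298 3.776
endloop
endfacet
facet normal -0.665 0.376 0.645
outer loop
vertex -2.394 -3.421 3.054
vertex -1.624 -3.298 3.776
vertex -1.842 -2.514 3.094
endloop
endfacet
facet normal -0.853 0.521 -0.027
outer loop
vertex -2.394 -3.421 3.054
vertex -1.842 -2.514 3.094
vertex -2.079 -2.952 2.155
endloop
endfacet
facet normal -0.922 -0.099 -0.375
outer loop
vertex -2.394 -3.421 3.054
vertex -2.079 -2.952 2.155
vertex -2.007 -4.006 2.257
endloop
endfacet
facet normal -0.775 -0.626 0.083
outer loop
vertex -2.394 -3.421 3.054
vertex -2.007 -4.006 2.257
vertex -1.726 -4.221 3.259
endloop
endfacet
facet normal -0.016 0.654 0.757
outer loop
vertex -1.842 -2.514 3.094
vertex -1.624 -3.298 3.776
vertex -0.833 -2.754 3.323
endloop
endfacet
facet normal 0.062 -0.493 0.868
outer loop
vertex -1.624 -3.298 3.776
vertex -1.726 -4.221 3.259
vertex -0.761 -3.808 3.425
endloop
endfacet
facet normal -0.196 -0.969 -0.153
outer loop
vertex -1.726 -4.221 3.259
vertex -2.007 -4.006 2.257
vertex -0.998 -4.246 2.486
endloop
endfacet
facet normal -0.432 -0.116 -0.894
outer loop
vertex -2.007 -4.006 2.257
vertex -2.079 -2.952 2.155
vertex -1.216 -3.462 1.804
endloop
endfacet
facet normal -0.322 0.886 -0.332
outer loop
vertex -2.079 -2.952 2.155
vertex -1.842 -2.514 3.094
vertex -1.114 -2.539 2.321
endloop
endfacet
facet normal 0.922 0.099 0.375
outer loop
vertex -0.446 -3.339 2.526
vertex -0.833 -2.754 3.323
vertex -0.761 -3.808 3.425
endloop
endfacet
facet normal 0.853 -0.521 0.027
outer loop
vertex -0.446 -3.339 2.526
vertex -0.761 -3.808 3.425
vertex -0.998 -4.246 2.486
endloop
endfacet
facet normal 0.665 -0.376 -0.645
outer loop
vertex -0.446 -3.339 2.526
vertex -0.998 -4.246 2.486
vertex -1.216 -3.462 1.804
endloop
endfacet
facet normal 0.617 0.332 -0.714
outer loop
vertex -0.446 -3.339 2.526
vertex -1.216 -3.462 1.804
vertex -1.114 -2.539 2.321
endloop
endfacet
facet normal 0.775 0.626 -0.083
outer loop
vertex -0.446 -3.339 2.526
vertex -1.114 -2.539 2.321
vertex -0.833 -2.754 3.323
endloop
endfacet
facet normal 0.432 0.116 0.894
outer loop
vertex -0.761 -3.808 3.425
vertex -0.833 -2.754 3.323
vertex -1.624 -3.298 3.776
endloop
endfacet
facet normal 0.322 -0.886 0.332
outer loop
vertex -0.998 -4.246 2.486
vertex -0.761 -3.808 3.425
vertex -1.726 -4.221 3.259
endloop
endfacet
facet normal 0.016 -0.654 -0.757
outer loop
vertex -1.216 -3.462 1.804
vertex -0.998 -4.246 2.486
vertex -2.007 -4.006 2.257
endloop
endfacet
facet normal -0.062 0.493 -0.868
outer loop
vertex -1.114 -2.539 2.321
vertex -1.216 -3.462 1.804
vertex -2.079 -2.952 2.155
endloop
endfacet
facet normal 0.196 0.969 0.153
outer loop
vertex -0.833 -2.754 3.323
vertex -1.114 -2.539 2.321
vertex -1.842 -2.514 3.094
endloop
endfacet
facet normal -0.287 -0.488 -0.824
outer loop
vertex 2.629 -3.183 -0.648
vertex 1.749 -2.81 -0.563
vertex 2.559 -2.543 -1.003
endloop
endfacet
facet normal 0.945 0.231 0.230
outer loop
vertex 2.629 -3.183 -0.648
vertex 2.559 -2.543 -1.003
vertex 2.111 -2.19 0.483
endloop
endfacet
facet normal -0.287 -0.489 -0.824
outer loop
vertex 2.559 -2.543 -1.003
vertex 1.749 -2.81 -0.563
vertex 2.014 -2.06 -1.1
endloop
endfacet
facet normal 0.661 0.750 0.021
outer loop
vertex 2.559 -2.543 -1.003
vertex 2.014 -2.06 -1.1
vertex 2.111 -2.19 0.483
endloop
endfacet
facet normal -0.286 -0.489 -0.824
outer loop
vertex 2.014 -2.06 -1.1
vertex 1.749 -2.81 -0.563
vertex 1.314 -2.017 -0.883
endloop
endfacet
facet normal 0.085 0.993 0.076
outer loop
vertex 2.014 -2.06 -1.1
vertex 1.314 -2.017 -0.883
vertex 2.111 -2.19 0.483
endloop
endfacet
facet normal -0.285 -0.489 -0.824
outer loop
vertex 1.314 -2.017 -0.883
vertex 1.749 -2.81 -0.563
vertex 0.868 -2.438 -0.479
endloop
endfacet
facet normal -0.444 0.819 0.363
outer loop
vertex 1.314 -2.017 -0.883
vertex 0.868 -2.438 -0.479
vertex 2.111 -2.19 0.483
endloop
endfacet
facet normal -0.285 -0.489 -0.824
outer loop
vertex 0.868 -2.438 -0.479
vertex 1.749 -2.81 -0.563
vertex 0.938 -3.077 -0.124
endloop
endfacet
facet normal -0.618 0.329 0.714
outer loop
vertex 0.868 -2.438 -0.479
vertex 0.938 -3.077 -0.124
vertex 2.111 -2.19 0.483
endloop
endfacet
facet normal -0.286 -0.487 -0.825
outer loop
vertex 0.938 -3.077 -0.124
vertex 1.749 -2.81 -0.563
vertex 1.483 -3.561 -0.027
endloop
endfacet
facet normal -0.334 -0.191 0.923
outer loop
vertex 0.938 -3.077 -0.124
vertex 1.483 -3.561 -0.027
vertex 2.111 -2.19 0.483
endloop
endfacet
facet normal -0.285 -0.488 -0.825
outer loop
vertex 1.483 -3.561 -0.027
vertex 1.749 -2.81 -0.563
vertex 2.184 -3.604 -0.244
endloop
endfacet
facet normal 0.242 -0.434 0.868
outer loop
vertex 1.483 -3.561 -0.027
vertex 2.184 -3.604 -0.244
vertex 2.111 -2.19 0.483
endloop
endfacet
facet normal -0.287 -0.488 -0.824
outer loop
vertex 2.184 -3.604 -0.244
vertex 1.749 -2.81 -0.563
vertex 2.629 -3.183 -0.648
endloop
endfacet
facet normal 0.772 -0.259 0.581
outer loop
vertex 2.184 -3.604 -0.244
vertex 2.629 -3.183 -0.648
vertex 2.111 -2.19 0.483
endloop
endfacet

endsolid


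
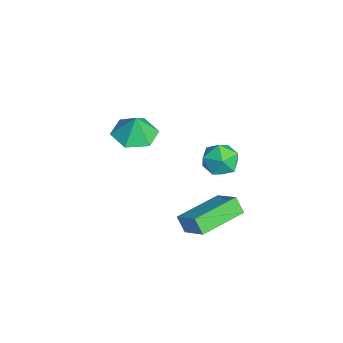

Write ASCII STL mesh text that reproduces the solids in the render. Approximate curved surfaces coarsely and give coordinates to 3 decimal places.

solid 
facet normal -0.315 0.534 0.784
outer loop
vertex 0.062 4.425 1.526
vertex 0.586 3.942 2.066
vertex 0.902 4.686 1.686
endloop
endfacet
facet normal -0.324 0.927 0.188
outer loop
vertex 0.062 4.425 1.526
vertex 0.902 4.686 1.686
vertex 0.568 4.737 0.859
endloop
endfacet
facet normal -0.747 0.601 -0.286
outer loop
vertex 0.062 4.425 1.526
vertex 0.568 4.737 0.859
vertex 0.045 4.024 0.727
endloop
endfacet
facet normal -1.000 0.006 0.018
outer loop
vertex 0.062 4.425 1.526
vertex 0.045 4.024 0.727
vertex 0.056 3.532 1.473
endloop
endfacet
facet normal -0.733 -0.035 0.679
outer loop
vertex 0.062 4.425 1.526
vertex 0.056 3.532 1.473
vertex 0.586 3.942 2.066
endloop
endfacet
facet normal 0.336 0.938 -0.078
outer loop
vertex 0.568 4.737 0.859
vertex 0.902 4.686 1.686
vertex 1.404 4.448 0.987
endloop
endfacet
facet normal 0.351 0.304 0.886
outer loop
vertex 0.902 4.686 1.686
vertex 0.586 3.942 2.066
vertex 1.415 3.956 1.733
endloop
endfacet
facet normal -0.323 -0.618 0.716
outer loop
vertex 0.586 3.942 2.066
vertex 0.056 3.532 1.473
vertex 0.892 3.243 1.601
endloop
endfacet
facet normal -0.754 -0.553 -0.354
outer loop
vertex 0.056 3.532 1.473
vertex 0.045 4.024 0.727
vertex 0.558 3.294 0.774
endloop
endfacet
facet normal -0.346 0.410 -0.844
outer loop
vertex 0.045 4.024 0.727
vertex 0.568 4.737 0.859
vertex 0.874 4.038 0.394
endloop
endfacet
facet normal 1.000 -0.006 -0.018
outer loop
vertex 1.398 3.555 0.934
vertex 1.404 4.448 0.987
vertex 1.415 3.956 1.733
endloop
endfacet
facet normal 0.747 -0.601 0.286
outer loop
vertex 1.398 3.555 0.934
vertex 1.415 3.956 1.733
vertex 0.892 3.243 1.601
endloop
endfacet
facet normal 0.324 -0.927 -0.188
outer loop
vertex 1.398 3.555 0.934
vertex 0.892 3.243 1.601
vertex 0.558 3.294 0.774
endloop
endfacet
facet normal 0.315 -0.534 -0.784
outer loop
vertex 1.398 3.555 0.934
vertex 0.558 3.294 0.774
vertex 0.874 4.038 0.394
endloop
endfacet
facet normal 0.733 0.035 -0.679
outer loop
vertex 1.398 3.555 0.934
vertex 0.874 4.038 0.394
vertex 1.404 4.448 0.987
endloop
endfacet
facet normal 0.754 0.553 0.354
outer loop
vertex 1.415 3.956 1.733
vertex 1.404 4.448 0.987
vertex 0.902 4.686 1.686
endloop
endfacet
facet normal 0.346 -0.410 0.844
outer loop
vertex 0.892 3.243 1.601
vertex 1.415 3.956 1.733
vertex 0.586 3.942 2.066
endloop
endfacet
facet normal -0.336 -0.938 0.078
outer loop
vertex 0.558 3.294 0.774
vertex 0.892 3.243 1.601
vertex 0.056 3.532 1.473
endloop
endfacet
facet normal -0.351 -0.304 -0.886
outer loop
vertex 0.874 4.038 0.394
vertex 0.558 3.294 0.774
vertex 0.045 4.024 0.727
endloop
endfacet
facet normal 0.323 0.618 -0.716
outer loop
vertex 1.404 4.448 0.987
vertex 0.874 4.038 0.394
vertex 0.568 4.737 0.859
endloop
endfacet
facet normal -0.161 -0.039 -0.986
outer loop
vertex -2.051 0.448 0.029
vertex -2.944 0.987 0.153
vertex -2.042 1.497 -0.014
endloop
endfacet
facet normal 0.878 0.012 0.479
outer loop
vertex -2.051 0.448 0.029
vertex -2.042 1.497 -0.014
vertex -2.756 1.033 1.307
endloop
endfacet
facet normal -0.160 -0.040 -0.986
outer loop
vertex -2.042 1.497 -0.014
vertex -2.944 0.987 0.153
vertex -2.934 2.036 0.109
endloop
endfacet
facet normal 0.495 0.701 0.514
outer loop
vertex -2.042 1.497 -0.014
vertex -2.934 2.036 0.109
vertex -2.756 1.033 1.307
endloop
endfacet
facet normal -0.161 -0.040 -0.986
outer loop
vertex -2.934 2.036 0.109
vertex -2.944 0.987 0.153
vertex -3.837 1.526 0.277
endloop
endfacet
facet normal -0.284 0.714 0.640
outer loop
vertex -2.934 2.036 0.109
vertex -3.837 1.526 0.277
vertex -2.756 1.033 1.307
endloop
endfacet
facet normal -0.161 -0.039 -0.986
outer loop
vertex -3.837 1.526 0.277
vertex -2.944 0.987 0.153
vertex -3.846 0.477 0.32
endloop
endfacet
facet normal -0.681 0.036 0.732
outer loop
vertex -3.837 1.526 0.277
vertex -3.846 0.477 0.32
vertex -2.756 1.033 1.307
endloop
endfacet
facet normal -0.160 -0.040 -0.986
outer loop
vertex -3.846 0.477 0.32
vertex -2.944 0.987 0.153
vertex -2.953 -0.062 0.197
endloop
endfacet
facet normal -0.298 -0.653 0.697
outer loop
vertex -3.846 0.477 0.32
vertex -2.953 -0.062 0.197
vertex -2.756 1.033 1.307
endloop
endfacet
facet normal -0.161 -0.040 -0.986
outer loop
vertex -2.953 -0.062 0.197
vertex -2.944 0.987 0.153
vertex -2.051 0.448 0.029
endloop
endfacet
facet normal 0.482 -0.665 0.570
outer loop
vertex -2.953 -0.062 0.197
vertex -2.051 0.448 0.029
vertex -2.756 1.033 1.307
endloop
endfacet
facet normal -0.463 -0.319 0.827
outer loop
vertex 2.688 2.632 -0.634
vertex 1.615 4.503 -0.514
vertex 1.617 2.07 -1.451
endloop
endfacet
facet normal 0.497 -0.866 -0.055
outer loop
vertex 2.005 2.337 -2.146
vertex 2.688 2.632 -0.634
vertex 1.617 2.07 -1.451
endloop
endfacet
facet normal -0.463 -0.319 0.827
outer loop
vertex 1.617 2.07 -1.451
vertex 1.615 4.503 -0.514
vertex 0.543 3.94 -1.331
endloop
endfacet
facet normal -0.734 -0.386 -0.558
outer loop
vertex 0.543 3.94 -1.331
vertex 2.005 2.337 -2.146
vertex 1.617 2.07 -1.451
endloop
endfacet
facet normal 0.735 0.386 0.558
outer loop
vertex 2.688 2.632 -0.634
vertex 2.003 4.77 -1.209
vertex 1.615 4.503 -0.514
endloop
endfacet
facet normal 0.497 -0.866 -0.056
outer loop
vertex 3.077 2.9 -1.329
vertex 2.688 2.632 -0.634
vertex 2.005 2.337 -2.146
endloop
endfacet
facet normal 0.734 0.386 0.559
outer loop
vertex 3.077 2.9 -1.329
vertex 2.003 4.77 -1.209
vertex 2.688 2.632 -0.634
endloop
endfacet
facet normal -0.497 0.866 0.055
outer loop
vertex 1.615 4.503 -0.514
vertex 2.003 4.77 -1.209
vertex 0.543 3.94 -1.331
endloop
endfacet
facet normal -0.734 -0.385 -0.559
outer loop
vertex 0.932 4.208 -2.026
vertex 2.005 2.337 -2.146
vertex 0.543 3.94 -1.331
endloop
endfacet
facet normal -0.497 0.866 0.056
outer loop
vertex 0.543 3.94 -1.331
vertex 2.003 4.77 -1.209
vertex 0.932 4.208 -2.026
endloop
endfacet
facet normal 0.463 0.319 -0.827
outer loop
vertex 0.932 4.208 -2.026
vertex 3.077 2.9 -1.329
vertex 2.005 2.337 -2.146
endloop
endfacet
facet normal 0.463 0.319 -0.827
outer loop
vertex 2.003 4.77 -1.209
vertex 3.077 2.9 -1.329
vertex 0.932 4.208 -2.026
endloop
endfacet

endsolid


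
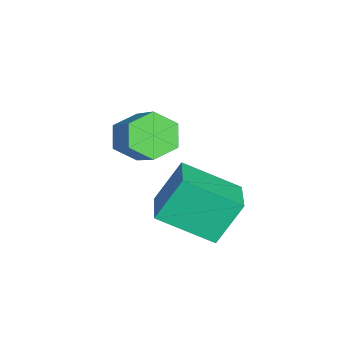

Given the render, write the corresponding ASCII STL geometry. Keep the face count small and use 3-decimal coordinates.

solid 
facet normal -0.705 -0.386 -0.595
outer loop
vertex -3.431 -2.82 -2.42
vertex -3.986 -2.924 -1.694
vertex -4.005 -2.142 -2.179
endloop
endfacet
facet normal 0.337 0.556 -0.760
outer loop
vertex -3.431 -2.82 -2.42
vertex -4.005 -2.142 -2.179
vertex -1.879 -1.972 -1.112
endloop
endfacet
facet normal 0.337 0.556 -0.760
outer loop
vertex -1.879 -1.972 -1.112
vertex -4.005 -2.142 -2.179
vertex -2.453 -1.294 -0.871
endloop
endfacet
facet normal 0.705 0.386 0.595
outer loop
vertex -1.879 -1.972 -1.112
vertex -2.453 -1.294 -0.871
vertex -2.434 -2.076 -0.386
endloop
endfacet
facet normal -0.706 -0.386 -0.594
outer loop
vertex -4.005 -2.142 -2.179
vertex -3.986 -2.924 -1.694
vertex -4.56 -2.247 -1.452
endloop
endfacet
facet normal -0.372 0.916 -0.152
outer loop
vertex -4.005 -2.142 -2.179
vertex -4.56 -2.247 -1.452
vertex -2.453 -1.294 -0.871
endloop
endfacet
facet normal -0.372 0.916 -0.152
outer loop
vertex -2.453 -1.294 -0.871
vertex -4.56 -2.247 -1.452
vertex -3.008 -1.399 -0.144
endloop
endfacet
facet normal 0.706 0.386 0.594
outer loop
vertex -2.453 -1.294 -0.871
vertex -3.008 -1.399 -0.144
vertex -2.434 -2.076 -0.386
endloop
endfacet
facet normal -0.706 -0.386 -0.595
outer loop
vertex -4.56 -2.247 -1.452
vertex -3.986 -2.924 -1.694
vertex -4.541 -3.028 -0.968
endloop
endfacet
facet normal -0.708 0.359 0.608
outer loop
vertex -4.56 -2.247 -1.452
vertex -4.541 -3.028 -0.968
vertex -3.008 -1.399 -0.144
endloop
endfacet
facet normal -0.708 0.359 0.608
outer loop
vertex -3.008 -1.399 -0.144
vertex -4.541 -3.028 -0.968
vertex -2.989 -2.18 0.34
endloop
endfacet
facet normal 0.706 0.386 0.595
outer loop
vertex -3.008 -1.399 -0.144
vertex -2.989 -2.18 0.34
vertex -2.434 -2.076 -0.386
endloop
endfacet
facet normal -0.705 -0.386 -0.595
outer loop
vertex -4.541 -3.028 -0.968
vertex -3.986 -2.924 -1.694
vertex -3.967 -3.706 -1.209
endloop
endfacet
facet normal -0.337 -0.556 0.760
outer loop
vertex -4.541 -3.028 -0.968
vertex -3.967 -3.706 -1.209
vertex -2.989 -2.18 0.34
endloop
endfacet
facet normal -0.337 -0.556 0.760
outer loop
vertex -2.989 -2.18 0.34
vertex -3.967 -3.706 -1.209
vertex -2.415 -2.858 0.099
endloop
endfacet
facet normal 0.705 0.386 0.595
outer loop
vertex -2.989 -2.18 0.34
vertex -2.415 -2.858 0.099
vertex -2.434 -2.076 -0.386
endloop
endfacet
facet normal -0.706 -0.386 -0.594
outer loop
vertex -3.967 -3.706 -1.209
vertex -3.986 -2.924 -1.694
vertex -3.412 -3.601 -1.936
endloop
endfacet
facet normal 0.372 -0.916 0.152
outer loop
vertex -3.967 -3.706 -1.209
vertex -3.412 -3.601 -1.936
vertex -2.415 -2.858 0.099
endloop
endfacet
facet normal 0.372 -0.916 0.152
outer loop
vertex -2.415 -2.858 0.099
vertex -3.412 -3.601 -1.936
vertex -1.86 -2.753 -0.628
endloop
endfacet
facet normal 0.706 0.386 0.594
outer loop
vertex -2.415 -2.858 0.099
vertex -1.86 -2.753 -0.628
vertex -2.434 -2.076 -0.386
endloop
endfacet
facet normal -0.706 -0.386 -0.595
outer loop
vertex -3.412 -3.601 -1.936
vertex -3.986 -2.924 -1.694
vertex -3.431 -2.82 -2.42
endloop
endfacet
facet normal 0.708 -0.359 -0.608
outer loop
vertex -3.412 -3.601 -1.936
vertex -3.431 -2.82 -2.42
vertex -1.86 -2.753 -0.628
endloop
endfacet
facet normal 0.708 -0.359 -0.608
outer loop
vertex -1.86 -2.753 -0.628
vertex -3.431 -2.82 -2.42
vertex -1.879 -1.972 -1.112
endloop
endfacet
facet normal 0.706 0.386 0.595
outer loop
vertex -1.86 -2.753 -0.628
vertex -1.879 -1.972 -1.112
vertex -2.434 -2.076 -0.386
endloop
endfacet
facet normal -0.272 0.449 0.851
outer loop
vertex -1.305 -0.994 -0.685
vertex 0.193 -0.702 -0.36
vertex -1.444 0.859 -1.707
endloop
endfacet
facet normal -0.960 -0.187 -0.208
outer loop
vertex -0.973 0.082 -3.18
vertex -1.305 -0.994 -0.685
vertex -1.444 0.859 -1.707
endloop
endfacet
facet normal -0.272 0.449 0.851
outer loop
vertex -1.444 0.859 -1.707
vertex 0.193 -0.702 -0.36
vertex 0.054 1.15 -1.382
endloop
endfacet
facet normal -0.065 0.874 -0.482
outer loop
vertex 0.054 1.15 -1.382
vertex -0.973 0.082 -3.18
vertex -1.444 0.859 -1.707
endloop
endfacet
facet normal 0.066 -0.874 0.482
outer loop
vertex -1.305 -0.994 -0.685
vertex 0.664 -1.479 -1.833
vertex 0.193 -0.702 -0.36
endloop
endfacet
facet normal -0.960 -0.187 -0.208
outer loop
vertex -0.834 -1.77 -2.158
vertex -1.305 -0.994 -0.685
vertex -0.973 0.082 -3.18
endloop
endfacet
facet normal 0.065 -0.874 0.481
outer loop
vertex -0.834 -1.77 -2.158
vertex 0.664 -1.479 -1.833
vertex -1.305 -0.994 -0.685
endloop
endfacet
facet normal 0.960 0.187 0.208
outer loop
vertex 0.193 -0.702 -0.36
vertex 0.664 -1.479 -1.833
vertex 0.054 1.15 -1.382
endloop
endfacet
facet normal -0.066 0.874 -0.481
outer loop
vertex 0.525 0.374 -2.855
vertex -0.973 0.082 -3.18
vertex 0.054 1.15 -1.382
endloop
endfacet
facet normal 0.960 0.187 0.208
outer loop
vertex 0.054 1.15 -1.382
vertex 0.664 -1.479 -1.833
vertex 0.525 0.374 -2.855
endloop
endfacet
facet normal 0.272 -0.449 -0.851
outer loop
vertex 0.525 0.374 -2.855
vertex -0.834 -1.77 -2.158
vertex -0.973 0.082 -3.18
endloop
endfacet
facet normal 0.272 -0.449 -0.851
outer loop
vertex 0.664 -1.479 -1.833
vertex -0.834 -1.77 -2.158
vertex 0.525 0.374 -2.855
endloop
endfacet

endsolid


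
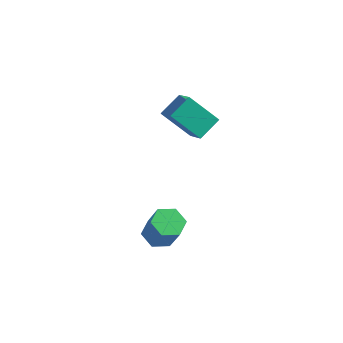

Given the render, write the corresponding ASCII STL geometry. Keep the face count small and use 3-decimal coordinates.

solid 
facet normal -0.433 0.184 -0.883
outer loop
vertex -0.932 -2.915 -3.846
vertex -1.422 -3.44 -3.715
vertex -1.557 -2.753 -3.506
endloop
endfacet
facet normal 0.281 0.958 0.061
outer loop
vertex -0.932 -2.915 -3.846
vertex -1.557 -2.753 -3.506
vertex -0.269 -3.195 -2.496
endloop
endfacet
facet normal 0.280 0.958 0.062
outer loop
vertex -0.269 -3.195 -2.496
vertex -1.557 -2.753 -3.506
vertex -0.894 -3.034 -2.156
endloop
endfacet
facet normal 0.433 -0.183 0.883
outer loop
vertex -0.269 -3.195 -2.496
vertex -0.894 -3.034 -2.156
vertex -0.758 -3.72 -2.365
endloop
endfacet
facet normal -0.434 0.183 -0.882
outer loop
vertex -1.557 -2.753 -3.506
vertex -1.422 -3.44 -3.715
vertex -2.047 -3.278 -3.374
endloop
endfacet
facet normal -0.601 0.670 0.435
outer loop
vertex -1.557 -2.753 -3.506
vertex -2.047 -3.278 -3.374
vertex -0.894 -3.034 -2.156
endloop
endfacet
facet normal -0.601 0.670 0.435
outer loop
vertex -0.894 -3.034 -2.156
vertex -2.047 -3.278 -3.374
vertex -1.384 -3.559 -2.024
endloop
endfacet
facet normal 0.434 -0.183 0.882
outer loop
vertex -0.894 -3.034 -2.156
vertex -1.384 -3.559 -2.024
vertex -0.758 -3.72 -2.365
endloop
endfacet
facet normal -0.434 0.184 -0.882
outer loop
vertex -2.047 -3.278 -3.374
vertex -1.422 -3.44 -3.715
vertex -1.911 -3.965 -3.584
endloop
endfacet
facet normal -0.882 -0.289 0.373
outer loop
vertex -2.047 -3.278 -3.374
vertex -1.911 -3.965 -3.584
vertex -1.384 -3.559 -2.024
endloop
endfacet
facet normal -0.882 -0.289 0.373
outer loop
vertex -1.384 -3.559 -2.024
vertex -1.911 -3.965 -3.584
vertex -1.248 -4.245 -2.234
endloop
endfacet
facet normal 0.433 -0.184 0.882
outer loop
vertex -1.384 -3.559 -2.024
vertex -1.248 -4.245 -2.234
vertex -0.758 -3.72 -2.365
endloop
endfacet
facet normal -0.433 0.183 -0.883
outer loop
vertex -1.911 -3.965 -3.584
vertex -1.422 -3.44 -3.715
vertex -1.286 -4.126 -3.924
endloop
endfacet
facet normal -0.280 -0.958 -0.061
outer loop
vertex -1.911 -3.965 -3.584
vertex -1.286 -4.126 -3.924
vertex -1.248 -4.245 -2.234
endloop
endfacet
facet normal -0.281 -0.958 -0.061
outer loop
vertex -1.248 -4.245 -2.234
vertex -1.286 -4.126 -3.924
vertex -0.623 -4.407 -2.574
endloop
endfacet
facet normal 0.433 -0.184 0.883
outer loop
vertex -1.248 -4.245 -2.234
vertex -0.623 -4.407 -2.574
vertex -0.758 -3.72 -2.365
endloop
endfacet
facet normal -0.434 0.183 -0.882
outer loop
vertex -1.286 -4.126 -3.924
vertex -1.422 -3.44 -3.715
vertex -0.796 -3.601 -4.056
endloop
endfacet
facet normal 0.601 -0.670 -0.435
outer loop
vertex -1.286 -4.126 -3.924
vertex -0.796 -3.601 -4.056
vertex -0.623 -4.407 -2.574
endloop
endfacet
facet normal 0.601 -0.670 -0.435
outer loop
vertex -0.623 -4.407 -2.574
vertex -0.796 -3.601 -4.056
vertex -0.133 -3.882 -2.706
endloop
endfacet
facet normal 0.434 -0.183 0.882
outer loop
vertex -0.623 -4.407 -2.574
vertex -0.133 -3.882 -2.706
vertex -0.758 -3.72 -2.365
endloop
endfacet
facet normal -0.433 0.184 -0.882
outer loop
vertex -0.796 -3.601 -4.056
vertex -1.422 -3.44 -3.715
vertex -0.932 -2.915 -3.846
endloop
endfacet
facet normal 0.882 0.289 -0.373
outer loop
vertex -0.796 -3.601 -4.056
vertex -0.932 -2.915 -3.846
vertex -0.133 -3.882 -2.706
endloop
endfacet
facet normal 0.882 0.289 -0.373
outer loop
vertex -0.133 -3.882 -2.706
vertex -0.932 -2.915 -3.846
vertex -0.269 -3.195 -2.496
endloop
endfacet
facet normal 0.434 -0.184 0.882
outer loop
vertex -0.133 -3.882 -2.706
vertex -0.269 -3.195 -2.496
vertex -0.758 -3.72 -2.365
endloop
endfacet
facet normal -0.712 -0.222 0.666
outer loop
vertex -3.369 0.251 0.024
vertex -3.137 1.271 0.612
vertex -4.3 0.909 -0.752
endloop
endfacet
facet normal -0.193 -0.850 -0.490
outer loop
vertex -3.083 1.289 -1.892
vertex -3.369 0.251 0.024
vertex -4.3 0.909 -0.752
endloop
endfacet
facet normal -0.712 -0.222 0.666
outer loop
vertex -4.3 0.909 -0.752
vertex -3.137 1.271 0.612
vertex -4.069 1.93 -0.165
endloop
endfacet
facet normal -0.676 0.476 -0.563
outer loop
vertex -4.069 1.93 -0.165
vertex -3.083 1.289 -1.892
vertex -4.3 0.909 -0.752
endloop
endfacet
facet normal 0.675 -0.478 0.562
outer loop
vertex -3.369 0.251 0.024
vertex -1.92 1.651 -0.528
vertex -3.137 1.271 0.612
endloop
endfacet
facet normal -0.193 -0.850 -0.490
outer loop
vertex -2.151 0.63 -1.115
vertex -3.369 0.251 0.024
vertex -3.083 1.289 -1.892
endloop
endfacet
facet normal 0.675 -0.477 0.563
outer loop
vertex -2.151 0.63 -1.115
vertex -1.92 1.651 -0.528
vertex -3.369 0.251 0.024
endloop
endfacet
facet normal 0.193 0.850 0.490
outer loop
vertex -3.137 1.271 0.612
vertex -1.92 1.651 -0.528
vertex -4.069 1.93 -0.165
endloop
endfacet
facet normal -0.675 0.478 -0.563
outer loop
vertex -2.851 2.309 -1.304
vertex -3.083 1.289 -1.892
vertex -4.069 1.93 -0.165
endloop
endfacet
facet normal 0.193 0.850 0.489
outer loop
vertex -4.069 1.93 -0.165
vertex -1.92 1.651 -0.528
vertex -2.851 2.309 -1.304
endloop
endfacet
facet normal 0.712 0.222 -0.666
outer loop
vertex -2.851 2.309 -1.304
vertex -2.151 0.63 -1.115
vertex -3.083 1.289 -1.892
endloop
endfacet
facet normal 0.712 0.222 -0.666
outer loop
vertex -1.92 1.651 -0.528
vertex -2.151 0.63 -1.115
vertex -2.851 2.309 -1.304
endloop
endfacet

endsolid


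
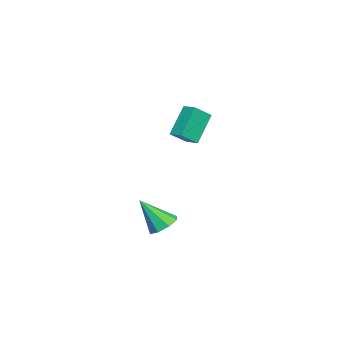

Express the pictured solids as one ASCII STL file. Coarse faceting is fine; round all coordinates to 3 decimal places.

solid 
facet normal -0.550 0.261 0.793
outer loop
vertex -3.538 -0.165 1.778
vertex -2.996 0.539 1.922
vertex -4.336 0.617 0.967
endloop
endfacet
facet normal -0.603 -0.782 -0.161
outer loop
vertex -3.164 0.061 -0.722
vertex -3.538 -0.165 1.778
vertex -4.336 0.617 0.967
endloop
endfacet
facet normal -0.550 0.260 0.793
outer loop
vertex -4.336 0.617 0.967
vertex -2.996 0.539 1.922
vertex -3.794 1.321 1.112
endloop
endfacet
facet normal -0.578 0.566 -0.588
outer loop
vertex -3.794 1.321 1.112
vertex -3.164 0.061 -0.722
vertex -4.336 0.617 0.967
endloop
endfacet
facet normal 0.579 -0.566 0.588
outer loop
vertex -3.538 -0.165 1.778
vertex -1.824 -0.017 0.233
vertex -2.996 0.539 1.922
endloop
endfacet
facet normal -0.603 -0.782 -0.161
outer loop
vertex -2.366 -0.721 0.088
vertex -3.538 -0.165 1.778
vertex -3.164 0.061 -0.722
endloop
endfacet
facet normal 0.578 -0.566 0.587
outer loop
vertex -2.366 -0.721 0.088
vertex -1.824 -0.017 0.233
vertex -3.538 -0.165 1.778
endloop
endfacet
facet normal 0.603 0.782 0.161
outer loop
vertex -2.996 0.539 1.922
vertex -1.824 -0.017 0.233
vertex -3.794 1.321 1.112
endloop
endfacet
facet normal -0.579 0.566 -0.587
outer loop
vertex -2.622 0.765 -0.578
vertex -3.164 0.061 -0.722
vertex -3.794 1.321 1.112
endloop
endfacet
facet normal 0.603 0.782 0.161
outer loop
vertex -3.794 1.321 1.112
vertex -1.824 -0.017 0.233
vertex -2.622 0.765 -0.578
endloop
endfacet
facet normal 0.550 -0.261 -0.794
outer loop
vertex -2.622 0.765 -0.578
vertex -2.366 -0.721 0.088
vertex -3.164 0.061 -0.722
endloop
endfacet
facet normal 0.551 -0.261 -0.793
outer loop
vertex -1.824 -0.017 0.233
vertex -2.366 -0.721 0.088
vertex -2.622 0.765 -0.578
endloop
endfacet
facet normal -0.017 0.590 -0.807
outer loop
vertex 4.333 0.452 -3.774
vertex 3.582 0.03 -4.067
vertex 3.75 0.754 -3.541
endloop
endfacet
facet normal 0.514 0.413 0.752
outer loop
vertex 4.333 0.452 -3.774
vertex 3.75 0.754 -3.541
vertex 3.618 -1.21 -2.373
endloop
endfacet
facet normal -0.018 0.590 -0.807
outer loop
vertex 3.75 0.754 -3.541
vertex 3.582 0.03 -4.067
vertex 3.068 0.631 -3.616
endloop
endfacet
facet normal -0.185 0.511 0.839
outer loop
vertex 3.75 0.754 -3.541
vertex 3.068 0.631 -3.616
vertex 3.618 -1.21 -2.373
endloop
endfacet
facet normal -0.017 0.591 -0.807
outer loop
vertex 3.068 0.631 -3.616
vertex 3.582 0.03 -4.067
vertex 2.688 0.157 -3.955
endloop
endfacet
facet normal -0.771 0.182 0.610
outer loop
vertex 3.068 0.631 -3.616
vertex 2.688 0.157 -3.955
vertex 3.618 -1.21 -2.373
endloop
endfacet
facet normal -0.017 0.591 -0.807
outer loop
vertex 2.688 0.157 -3.955
vertex 3.582 0.03 -4.067
vertex 2.831 -0.392 -4.36
endloop
endfacet
facet normal -0.902 -0.382 0.200
outer loop
vertex 2.688 0.157 -3.955
vertex 2.831 -0.392 -4.36
vertex 3.618 -1.21 -2.373
endloop
endfacet
facet normal -0.017 0.591 -0.807
outer loop
vertex 2.831 -0.392 -4.36
vertex 3.582 0.03 -4.067
vertex 3.414 -0.693 -4.593
endloop
endfacet
facet normal -0.501 -0.852 -0.152
outer loop
vertex 2.831 -0.392 -4.36
vertex 3.414 -0.693 -4.593
vertex 3.618 -1.21 -2.373
endloop
endfacet
facet normal -0.018 0.591 -0.807
outer loop
vertex 3.414 -0.693 -4.593
vertex 3.582 0.03 -4.067
vertex 4.096 -0.57 -4.518
endloop
endfacet
facet normal 0.198 -0.951 -0.240
outer loop
vertex 3.414 -0.693 -4.593
vertex 4.096 -0.57 -4.518
vertex 3.618 -1.21 -2.373
endloop
endfacet
facet normal -0.018 0.591 -0.806
outer loop
vertex 4.096 -0.57 -4.518
vertex 3.582 0.03 -4.067
vertex 4.476 -0.096 -4.179
endloop
endfacet
facet normal 0.784 -0.621 -0.011
outer loop
vertex 4.096 -0.57 -4.518
vertex 4.476 -0.096 -4.179
vertex 3.618 -1.21 -2.373
endloop
endfacet
facet normal -0.018 0.591 -0.806
outer loop
vertex 4.476 -0.096 -4.179
vertex 3.582 0.03 -4.067
vertex 4.333 0.452 -3.774
endloop
endfacet
facet normal 0.915 -0.057 0.400
outer loop
vertex 4.476 -0.096 -4.179
vertex 4.333 0.452 -3.774
vertex 3.618 -1.21 -2.373
endloop
endfacet

endsolid


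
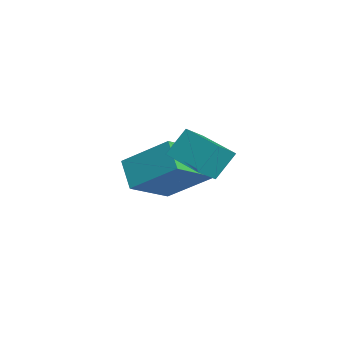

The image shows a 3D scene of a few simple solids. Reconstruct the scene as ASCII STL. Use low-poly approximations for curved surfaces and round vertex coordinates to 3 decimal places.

solid 
facet normal -0.846 -0.512 0.150
outer loop
vertex -0.87 3.402 3.358
vertex -1.29 3.958 2.889
vertex -0.661 2.789 2.444
endloop
endfacet
facet normal 0.500 -0.662 0.558
outer loop
vertex 0.65 3.582 2.211
vertex -0.87 3.402 3.358
vertex -0.661 2.789 2.444
endloop
endfacet
facet normal -0.846 -0.512 0.150
outer loop
vertex -0.661 2.789 2.444
vertex -1.29 3.958 2.889
vertex -1.081 3.345 1.975
endloop
endfacet
facet normal 0.186 -0.548 -0.816
outer loop
vertex -1.081 3.345 1.975
vertex 0.65 3.582 2.211
vertex -0.661 2.789 2.444
endloop
endfacet
facet normal -0.186 0.548 0.816
outer loop
vertex -0.87 3.402 3.358
vertex 0.021 4.751 2.656
vertex -1.29 3.958 2.889
endloop
endfacet
facet normal 0.500 -0.662 0.558
outer loop
vertex 0.441 4.195 3.125
vertex -0.87 3.402 3.358
vertex 0.65 3.582 2.211
endloop
endfacet
facet normal -0.186 0.548 0.816
outer loop
vertex 0.441 4.195 3.125
vertex 0.021 4.751 2.656
vertex -0.87 3.402 3.358
endloop
endfacet
facet normal -0.500 0.662 -0.558
outer loop
vertex -1.29 3.958 2.889
vertex 0.021 4.751 2.656
vertex -1.081 3.345 1.975
endloop
endfacet
facet normal 0.186 -0.548 -0.816
outer loop
vertex 0.23 4.138 1.742
vertex 0.65 3.582 2.211
vertex -1.081 3.345 1.975
endloop
endfacet
facet normal -0.500 0.662 -0.558
outer loop
vertex -1.081 3.345 1.975
vertex 0.021 4.751 2.656
vertex 0.23 4.138 1.742
endloop
endfacet
facet normal 0.846 0.512 -0.150
outer loop
vertex 0.23 4.138 1.742
vertex 0.441 4.195 3.125
vertex 0.65 3.582 2.211
endloop
endfacet
facet normal 0.846 0.512 -0.150
outer loop
vertex 0.021 4.751 2.656
vertex 0.441 4.195 3.125
vertex 0.23 4.138 1.742
endloop
endfacet
facet normal -0.587 0.668 -0.457
outer loop
vertex -4.351 2.94 0.316
vertex -3.628 4.306 1.386
vertex -3.496 3.13 -0.504
endloop
endfacet
facet normal -0.384 -0.727 -0.569
outer loop
vertex -2.392 1.874 0.354
vertex -4.351 2.94 0.316
vertex -3.496 3.13 -0.504
endloop
endfacet
facet normal -0.587 0.668 -0.457
outer loop
vertex -3.496 3.13 -0.504
vertex -3.628 4.306 1.386
vertex -2.773 4.497 0.566
endloop
endfacet
facet normal 0.712 0.159 -0.684
outer loop
vertex -2.773 4.497 0.566
vertex -2.392 1.874 0.354
vertex -3.496 3.13 -0.504
endloop
endfacet
facet normal -0.712 -0.159 0.684
outer loop
vertex -4.351 2.94 0.316
vertex -2.524 3.05 2.244
vertex -3.628 4.306 1.386
endloop
endfacet
facet normal -0.384 -0.726 -0.570
outer loop
vertex -3.247 1.683 1.174
vertex -4.351 2.94 0.316
vertex -2.392 1.874 0.354
endloop
endfacet
facet normal -0.712 -0.159 0.684
outer loop
vertex -3.247 1.683 1.174
vertex -2.524 3.05 2.244
vertex -4.351 2.94 0.316
endloop
endfacet
facet normal 0.384 0.727 0.570
outer loop
vertex -3.628 4.306 1.386
vertex -2.524 3.05 2.244
vertex -2.773 4.497 0.566
endloop
endfacet
facet normal 0.712 0.159 -0.684
outer loop
vertex -1.669 3.24 1.424
vertex -2.392 1.874 0.354
vertex -2.773 4.497 0.566
endloop
endfacet
facet normal 0.385 0.727 0.569
outer loop
vertex -2.773 4.497 0.566
vertex -2.524 3.05 2.244
vertex -1.669 3.24 1.424
endloop
endfacet
facet normal 0.587 -0.668 0.457
outer loop
vertex -1.669 3.24 1.424
vertex -3.247 1.683 1.174
vertex -2.392 1.874 0.354
endloop
endfacet
facet normal 0.587 -0.668 0.457
outer loop
vertex -2.524 3.05 2.244
vertex -3.247 1.683 1.174
vertex -1.669 3.24 1.424
endloop
endfacet

endsolid


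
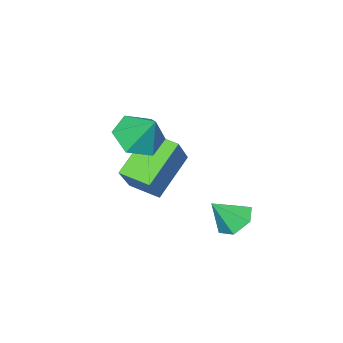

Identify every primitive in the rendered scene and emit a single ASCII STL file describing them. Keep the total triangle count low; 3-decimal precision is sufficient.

solid 
facet normal -0.768 -0.074 0.636
outer loop
vertex -0.333 -3.827 0.421
vertex -0.684 -2.574 0.143
vertex -1.547 -4.509 -1.125
endloop
endfacet
facet normal 0.263 -0.942 0.209
outer loop
vertex 0.144 -4.346 -2.523
vertex -0.333 -3.827 0.421
vertex -1.547 -4.509 -1.125
endloop
endfacet
facet normal -0.768 -0.074 0.636
outer loop
vertex -1.547 -4.509 -1.125
vertex -0.684 -2.574 0.143
vertex -1.897 -3.256 -1.402
endloop
endfacet
facet normal -0.583 -0.327 -0.744
outer loop
vertex -1.897 -3.256 -1.402
vertex 0.144 -4.346 -2.523
vertex -1.547 -4.509 -1.125
endloop
endfacet
facet normal 0.583 0.328 0.743
outer loop
vertex -0.333 -3.827 0.421
vertex 1.007 -2.411 -1.255
vertex -0.684 -2.574 0.143
endloop
endfacet
facet normal 0.264 -0.942 0.209
outer loop
vertex 1.357 -3.664 -0.978
vertex -0.333 -3.827 0.421
vertex 0.144 -4.346 -2.523
endloop
endfacet
facet normal 0.584 0.327 0.743
outer loop
vertex 1.357 -3.664 -0.978
vertex 1.007 -2.411 -1.255
vertex -0.333 -3.827 0.421
endloop
endfacet
facet normal -0.263 0.942 -0.209
outer loop
vertex -0.684 -2.574 0.143
vertex 1.007 -2.411 -1.255
vertex -1.897 -3.256 -1.402
endloop
endfacet
facet normal -0.583 -0.328 -0.743
outer loop
vertex -0.207 -3.093 -2.801
vertex 0.144 -4.346 -2.523
vertex -1.897 -3.256 -1.402
endloop
endfacet
facet normal -0.263 0.942 -0.209
outer loop
vertex -1.897 -3.256 -1.402
vertex 1.007 -2.411 -1.255
vertex -0.207 -3.093 -2.801
endloop
endfacet
facet normal 0.768 0.074 -0.636
outer loop
vertex -0.207 -3.093 -2.801
vertex 1.357 -3.664 -0.978
vertex 0.144 -4.346 -2.523
endloop
endfacet
facet normal 0.768 0.074 -0.636
outer loop
vertex 1.007 -2.411 -1.255
vertex 1.357 -3.664 -0.978
vertex -0.207 -3.093 -2.801
endloop
endfacet
facet normal -0.560 0.340 -0.756
outer loop
vertex -0.261 -0.117 -3.384
vertex -0.83 0.166 -2.835
vertex -0.198 0.663 -3.08
endloop
endfacet
facet normal 0.991 -0.028 -0.134
outer loop
vertex -0.261 -0.117 -3.384
vertex -0.198 0.663 -3.08
vertex -0.05 -0.306 -1.785
endloop
endfacet
facet normal -0.560 0.340 -0.756
outer loop
vertex -0.198 0.663 -3.08
vertex -0.83 0.166 -2.835
vertex -0.767 0.946 -2.531
endloop
endfacet
facet normal 0.682 0.621 0.387
outer loop
vertex -0.198 0.663 -3.08
vertex -0.767 0.946 -2.531
vertex -0.05 -0.306 -1.785
endloop
endfacet
facet normal -0.562 0.339 -0.755
outer loop
vertex -0.767 0.946 -2.531
vertex -0.83 0.166 -2.835
vertex -1.398 0.449 -2.285
endloop
endfacet
facet normal -0.048 0.491 0.870
outer loop
vertex -0.767 0.946 -2.531
vertex -1.398 0.449 -2.285
vertex -0.05 -0.306 -1.785
endloop
endfacet
facet normal -0.561 0.340 -0.755
outer loop
vertex -1.398 0.449 -2.285
vertex -0.83 0.166 -2.835
vertex -1.461 -0.331 -2.59
endloop
endfacet
facet normal -0.471 -0.288 0.834
outer loop
vertex -1.398 0.449 -2.285
vertex -1.461 -0.331 -2.59
vertex -0.05 -0.306 -1.785
endloop
endfacet
facet normal -0.560 0.339 -0.756
outer loop
vertex -1.461 -0.331 -2.59
vertex -0.83 0.166 -2.835
vertex -0.892 -0.614 -3.139
endloop
endfacet
facet normal -0.162 -0.935 0.314
outer loop
vertex -1.461 -0.331 -2.59
vertex -0.892 -0.614 -3.139
vertex -0.05 -0.306 -1.785
endloop
endfacet
facet normal -0.560 0.339 -0.756
outer loop
vertex -0.892 -0.614 -3.139
vertex -0.83 0.166 -2.835
vertex -0.261 -0.117 -3.384
endloop
endfacet
facet normal 0.568 -0.805 -0.170
outer loop
vertex -0.892 -0.614 -3.139
vertex -0.261 -0.117 -3.384
vertex -0.05 -0.306 -1.785
endloop
endfacet
facet normal -0.065 -0.638 -0.768
outer loop
vertex 2.341 -2.965 1.904
vertex 1.481 -2.468 1.564
vertex 2.429 -2.164 1.231
endloop
endfacet
facet normal 0.884 0.240 0.401
outer loop
vertex 2.341 -2.965 1.904
vertex 2.429 -2.164 1.231
vertex 1.579 -1.512 2.716
endloop
endfacet
facet normal -0.065 -0.638 -0.767
outer loop
vertex 2.429 -2.164 1.231
vertex 1.481 -2.468 1.564
vertex 1.568 -1.667 0.891
endloop
endfacet
facet normal 0.521 0.850 -0.075
outer loop
vertex 2.429 -2.164 1.231
vertex 1.568 -1.667 0.891
vertex 1.579 -1.512 2.716
endloop
endfacet
facet normal -0.066 -0.638 -0.767
outer loop
vertex 1.568 -1.667 0.891
vertex 1.481 -2.468 1.564
vertex 0.62 -1.971 1.225
endloop
endfacet
facet normal -0.329 0.941 -0.078
outer loop
vertex 1.568 -1.667 0.891
vertex 0.62 -1.971 1.225
vertex 1.579 -1.512 2.716
endloop
endfacet
facet normal -0.066 -0.638 -0.767
outer loop
vertex 0.62 -1.971 1.225
vertex 1.481 -2.468 1.564
vertex 0.533 -2.772 1.898
endloop
endfacet
facet normal -0.816 0.421 0.395
outer loop
vertex 0.62 -1.971 1.225
vertex 0.533 -2.772 1.898
vertex 1.579 -1.512 2.716
endloop
endfacet
facet normal -0.066 -0.638 -0.767
outer loop
vertex 0.533 -2.772 1.898
vertex 1.481 -2.468 1.564
vertex 1.393 -3.269 2.238
endloop
endfacet
facet normal -0.454 -0.189 0.871
outer loop
vertex 0.533 -2.772 1.898
vertex 1.393 -3.269 2.238
vertex 1.579 -1.512 2.716
endloop
endfacet
facet normal -0.066 -0.638 -0.767
outer loop
vertex 1.393 -3.269 2.238
vertex 1.481 -2.468 1.564
vertex 2.341 -2.965 1.904
endloop
endfacet
facet normal 0.398 -0.280 0.874
outer loop
vertex 1.393 -3.269 2.238
vertex 2.341 -2.965 1.904
vertex 1.579 -1.512 2.716
endloop
endfacet

endsolid
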